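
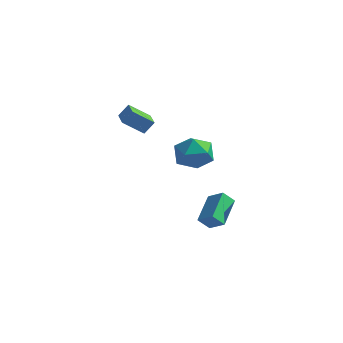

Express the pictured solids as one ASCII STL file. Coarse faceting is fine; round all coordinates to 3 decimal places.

solid 
facet normal -0.732 0.681 0.004
outer loop
vertex -0.841 3.238 1.322
vertex -1.685 2.332 1.25
vertex -1.302 2.737 2.359
endloop
endfacet
facet normal -0.165 0.915 0.369
outer loop
vertex -0.841 3.238 1.322
vertex -1.302 2.737 2.359
vertex -0.09 2.988 2.277
endloop
endfacet
facet normal 0.397 0.915 -0.072
outer loop
vertex -0.841 3.238 1.322
vertex -0.09 2.988 2.277
vertex 0.276 2.738 1.119
endloop
endfacet
facet normal 0.177 0.682 -0.709
outer loop
vertex -0.841 3.238 1.322
vertex 0.276 2.738 1.119
vertex -0.71 2.333 0.484
endloop
endfacet
facet normal -0.521 0.538 -0.663
outer loop
vertex -0.841 3.238 1.322
vertex -0.71 2.333 0.484
vertex -1.685 2.332 1.25
endloop
endfacet
facet normal -0.032 0.449 0.893
outer loop
vertex -0.09 2.988 2.277
vertex -1.302 2.737 2.359
vertex -0.47 1.927 2.796
endloop
endfacet
facet normal -0.951 0.071 0.302
outer loop
vertex -1.302 2.737 2.359
vertex -1.685 2.332 1.25
vertex -1.456 1.522 2.161
endloop
endfacet
facet normal -0.610 -0.161 -0.776
outer loop
vertex -1.685 2.332 1.25
vertex -0.71 2.333 0.484
vertex -1.09 1.272 1.003
endloop
endfacet
facet normal 0.519 0.073 -0.852
outer loop
vertex -0.71 2.333 0.484
vertex 0.276 2.738 1.119
vertex 0.122 1.523 0.921
endloop
endfacet
facet normal 0.875 0.449 0.180
outer loop
vertex 0.276 2.738 1.119
vertex -0.09 2.988 2.277
vertex 0.505 1.928 2.03
endloop
endfacet
facet normal -0.177 -0.682 0.709
outer loop
vertex -0.339 1.022 1.958
vertex -0.47 1.927 2.796
vertex -1.456 1.522 2.161
endloop
endfacet
facet normal -0.397 -0.915 0.072
outer loop
vertex -0.339 1.022 1.958
vertex -1.456 1.522 2.161
vertex -1.09 1.272 1.003
endloop
endfacet
facet normal 0.165 -0.915 -0.369
outer loop
vertex -0.339 1.022 1.958
vertex -1.09 1.272 1.003
vertex 0.122 1.523 0.921
endloop
endfacet
facet normal 0.732 -0.681 -0.004
outer loop
vertex -0.339 1.022 1.958
vertex 0.122 1.523 0.921
vertex 0.505 1.928 2.03
endloop
endfacet
facet normal 0.521 -0.538 0.663
outer loop
vertex -0.339 1.022 1.958
vertex 0.505 1.928 2.03
vertex -0.47 1.927 2.796
endloop
endfacet
facet normal -0.519 -0.073 0.852
outer loop
vertex -1.456 1.522 2.161
vertex -0.47 1.927 2.796
vertex -1.302 2.737 2.359
endloop
endfacet
facet normal -0.875 -0.449 -0.180
outer loop
vertex -1.09 1.272 1.003
vertex -1.456 1.522 2.161
vertex -1.685 2.332 1.25
endloop
endfacet
facet normal 0.032 -0.449 -0.893
outer loop
vertex 0.122 1.523 0.921
vertex -1.09 1.272 1.003
vertex -0.71 2.333 0.484
endloop
endfacet
facet normal 0.951 -0.071 -0.302
outer loop
vertex 0.505 1.928 2.03
vertex 0.122 1.523 0.921
vertex 0.276 2.738 1.119
endloop
endfacet
facet normal 0.610 0.161 0.776
outer loop
vertex -0.47 1.927 2.796
vertex 0.505 1.928 2.03
vertex -0.09 2.988 2.277
endloop
endfacet
facet normal -0.750 0.660 -0.049
outer loop
vertex -4.279 1.071 4.643
vertex -3.464 1.932 3.757
vertex -4.623 0.624 3.892
endloop
endfacet
facet normal -0.551 -0.582 0.599
outer loop
vertex -3.536 -0.332 3.963
vertex -4.279 1.071 4.643
vertex -4.623 0.624 3.892
endloop
endfacet
facet normal -0.750 0.660 -0.048
outer loop
vertex -4.623 0.624 3.892
vertex -3.464 1.932 3.757
vertex -3.809 1.485 3.006
endloop
endfacet
facet normal -0.367 -0.476 -0.799
outer loop
vertex -3.809 1.485 3.006
vertex -3.536 -0.332 3.963
vertex -4.623 0.624 3.892
endloop
endfacet
facet normal 0.366 0.476 0.800
outer loop
vertex -4.279 1.071 4.643
vertex -2.377 0.976 3.828
vertex -3.464 1.932 3.757
endloop
endfacet
facet normal -0.550 -0.582 0.599
outer loop
vertex -3.191 0.115 4.714
vertex -4.279 1.071 4.643
vertex -3.536 -0.332 3.963
endloop
endfacet
facet normal 0.366 0.476 0.799
outer loop
vertex -3.191 0.115 4.714
vertex -2.377 0.976 3.828
vertex -4.279 1.071 4.643
endloop
endfacet
facet normal 0.551 0.581 -0.599
outer loop
vertex -3.464 1.932 3.757
vertex -2.377 0.976 3.828
vertex -3.809 1.485 3.006
endloop
endfacet
facet normal -0.366 -0.476 -0.800
outer loop
vertex -2.721 0.529 3.077
vertex -3.536 -0.332 3.963
vertex -3.809 1.485 3.006
endloop
endfacet
facet normal 0.550 0.582 -0.599
outer loop
vertex -3.809 1.485 3.006
vertex -2.377 0.976 3.828
vertex -2.721 0.529 3.077
endloop
endfacet
facet normal 0.750 -0.660 0.048
outer loop
vertex -2.721 0.529 3.077
vertex -3.191 0.115 4.714
vertex -3.536 -0.332 3.963
endloop
endfacet
facet normal 0.750 -0.659 0.049
outer loop
vertex -2.377 0.976 3.828
vertex -3.191 0.115 4.714
vertex -2.721 0.529 3.077
endloop
endfacet
facet normal -0.411 -0.563 0.717
outer loop
vertex -0.299 4.348 -2.117
vertex -1.317 4.333 -2.712
vertex 0.311 2.63 -3.118
endloop
endfacet
facet normal 0.864 0.013 0.504
outer loop
vertex 0.717 3.187 -3.828
vertex -0.299 4.348 -2.117
vertex 0.311 2.63 -3.118
endloop
endfacet
facet normal -0.410 -0.563 0.718
outer loop
vertex 0.311 2.63 -3.118
vertex -1.317 4.333 -2.712
vertex -0.708 2.614 -3.712
endloop
endfacet
facet normal 0.293 -0.826 -0.481
outer loop
vertex -0.708 2.614 -3.712
vertex 0.717 3.187 -3.828
vertex 0.311 2.63 -3.118
endloop
endfacet
facet normal -0.293 0.826 0.481
outer loop
vertex -0.299 4.348 -2.117
vertex -0.911 4.89 -3.422
vertex -1.317 4.333 -2.712
endloop
endfacet
facet normal 0.863 0.013 0.504
outer loop
vertex 0.108 4.906 -2.828
vertex -0.299 4.348 -2.117
vertex 0.717 3.187 -3.828
endloop
endfacet
facet normal -0.293 0.826 0.481
outer loop
vertex 0.108 4.906 -2.828
vertex -0.911 4.89 -3.422
vertex -0.299 4.348 -2.117
endloop
endfacet
facet normal -0.864 -0.013 -0.504
outer loop
vertex -1.317 4.333 -2.712
vertex -0.911 4.89 -3.422
vertex -0.708 2.614 -3.712
endloop
endfacet
facet normal 0.293 -0.826 -0.481
outer loop
vertex -0.301 3.172 -4.423
vertex 0.717 3.187 -3.828
vertex -0.708 2.614 -3.712
endloop
endfacet
facet normal -0.863 -0.013 -0.504
outer loop
vertex -0.708 2.614 -3.712
vertex -0.911 4.89 -3.422
vertex -0.301 3.172 -4.423
endloop
endfacet
facet normal 0.411 0.563 -0.717
outer loop
vertex -0.301 3.172 -4.423
vertex 0.108 4.906 -2.828
vertex 0.717 3.187 -3.828
endloop
endfacet
facet normal 0.409 0.563 -0.718
outer loop
vertex -0.911 4.89 -3.422
vertex 0.108 4.906 -2.828
vertex -0.301 3.172 -4.423
endloop
endfacet

endsolid


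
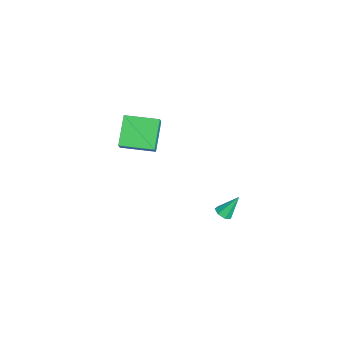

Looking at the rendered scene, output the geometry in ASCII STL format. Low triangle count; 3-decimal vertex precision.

solid 
facet normal -0.754 0.195 0.627
outer loop
vertex -4.481 -4.291 2.7
vertex -4.011 -2.165 2.605
vertex -5.213 -4.17 1.782
endloop
endfacet
facet normal -0.216 -0.975 0.044
outer loop
vertex -3.569 -4.595 0.415
vertex -4.481 -4.291 2.7
vertex -5.213 -4.17 1.782
endloop
endfacet
facet normal -0.754 0.195 0.627
outer loop
vertex -5.213 -4.17 1.782
vertex -4.011 -2.165 2.605
vertex -4.743 -2.044 1.687
endloop
endfacet
facet normal -0.620 0.102 -0.778
outer loop
vertex -4.743 -2.044 1.687
vertex -3.569 -4.595 0.415
vertex -5.213 -4.17 1.782
endloop
endfacet
facet normal 0.620 -0.102 0.778
outer loop
vertex -4.481 -4.291 2.7
vertex -2.367 -2.59 1.238
vertex -4.011 -2.165 2.605
endloop
endfacet
facet normal -0.216 -0.975 0.044
outer loop
vertex -2.837 -4.716 1.333
vertex -4.481 -4.291 2.7
vertex -3.569 -4.595 0.415
endloop
endfacet
facet normal 0.620 -0.102 0.778
outer loop
vertex -2.837 -4.716 1.333
vertex -2.367 -2.59 1.238
vertex -4.481 -4.291 2.7
endloop
endfacet
facet normal 0.216 0.975 -0.044
outer loop
vertex -4.011 -2.165 2.605
vertex -2.367 -2.59 1.238
vertex -4.743 -2.044 1.687
endloop
endfacet
facet normal -0.620 0.102 -0.778
outer loop
vertex -3.099 -2.469 0.32
vertex -3.569 -4.595 0.415
vertex -4.743 -2.044 1.687
endloop
endfacet
facet normal 0.216 0.975 -0.044
outer loop
vertex -4.743 -2.044 1.687
vertex -2.367 -2.59 1.238
vertex -3.099 -2.469 0.32
endloop
endfacet
facet normal 0.754 -0.195 -0.627
outer loop
vertex -3.099 -2.469 0.32
vertex -2.837 -4.716 1.333
vertex -3.569 -4.595 0.415
endloop
endfacet
facet normal 0.754 -0.195 -0.627
outer loop
vertex -2.367 -2.59 1.238
vertex -2.837 -4.716 1.333
vertex -3.099 -2.469 0.32
endloop
endfacet
facet normal 0.126 -0.582 -0.803
outer loop
vertex 4.362 0.573 1.638
vertex 3.998 0.909 1.337
vertex 4.573 0.958 1.392
endloop
endfacet
facet normal 0.812 -0.075 0.579
outer loop
vertex 4.362 0.573 1.638
vertex 4.573 0.958 1.392
vertex 3.802 1.811 2.583
endloop
endfacet
facet normal 0.126 -0.581 -0.804
outer loop
vertex 4.573 0.958 1.392
vertex 3.998 0.909 1.337
vertex 4.351 1.307 1.105
endloop
endfacet
facet normal 0.802 0.590 0.097
outer loop
vertex 4.573 0.958 1.392
vertex 4.351 1.307 1.105
vertex 3.802 1.811 2.583
endloop
endfacet
facet normal 0.126 -0.581 -0.804
outer loop
vertex 4.351 1.307 1.105
vertex 3.998 0.909 1.337
vertex 3.863 1.356 0.993
endloop
endfacet
facet normal 0.157 0.951 -0.266
outer loop
vertex 4.351 1.307 1.105
vertex 3.863 1.356 0.993
vertex 3.802 1.811 2.583
endloop
endfacet
facet normal 0.125 -0.581 -0.804
outer loop
vertex 3.863 1.356 0.993
vertex 3.998 0.909 1.337
vertex 3.476 1.069 1.14
endloop
endfacet
facet normal -0.635 0.736 -0.235
outer loop
vertex 3.863 1.356 0.993
vertex 3.476 1.069 1.14
vertex 3.802 1.811 2.583
endloop
endfacet
facet normal 0.125 -0.581 -0.804
outer loop
vertex 3.476 1.069 1.14
vertex 3.998 0.909 1.337
vertex 3.483 0.661 1.436
endloop
endfacet
facet normal -0.980 0.105 0.168
outer loop
vertex 3.476 1.069 1.14
vertex 3.483 0.661 1.436
vertex 3.802 1.811 2.583
endloop
endfacet
facet normal 0.126 -0.582 -0.803
outer loop
vertex 3.483 0.661 1.436
vertex 3.998 0.909 1.337
vertex 3.877 0.441 1.657
endloop
endfacet
facet normal -0.616 -0.464 0.637
outer loop
vertex 3.483 0.661 1.436
vertex 3.877 0.441 1.657
vertex 3.802 1.811 2.583
endloop
endfacet
facet normal 0.127 -0.582 -0.803
outer loop
vertex 3.877 0.441 1.657
vertex 3.998 0.909 1.337
vertex 4.362 0.573 1.638
endloop
endfacet
facet normal 0.180 -0.544 0.819
outer loop
vertex 3.877 0.441 1.657
vertex 4.362 0.573 1.638
vertex 3.802 1.811 2.583
endloop
endfacet

endsolid


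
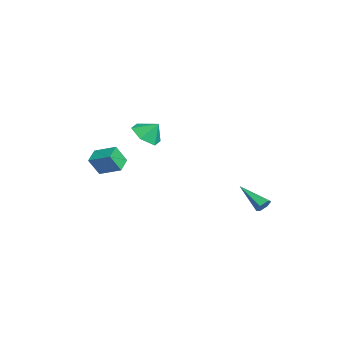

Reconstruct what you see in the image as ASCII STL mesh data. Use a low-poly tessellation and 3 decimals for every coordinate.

solid 
facet normal 0.687 0.526 -0.502
outer loop
vertex 3.414 4.377 0.478
vertex 3.183 4.234 0.012
vertex 3.024 4.683 0.265
endloop
endfacet
facet normal -0.083 0.496 0.864
outer loop
vertex 3.414 4.377 0.478
vertex 3.024 4.683 0.265
vertex 1.817 3.186 1.008
endloop
endfacet
facet normal 0.687 0.526 -0.501
outer loop
vertex 3.024 4.683 0.265
vertex 3.183 4.234 0.012
vertex 2.793 4.541 -0.201
endloop
endfacet
facet normal -0.729 0.666 0.158
outer loop
vertex 3.024 4.683 0.265
vertex 2.793 4.541 -0.201
vertex 1.817 3.186 1.008
endloop
endfacet
facet normal 0.687 0.526 -0.501
outer loop
vertex 2.793 4.541 -0.201
vertex 3.183 4.234 0.012
vertex 2.952 4.091 -0.455
endloop
endfacet
facet normal -0.804 0.050 -0.593
outer loop
vertex 2.793 4.541 -0.201
vertex 2.952 4.091 -0.455
vertex 1.817 3.186 1.008
endloop
endfacet
facet normal 0.686 0.528 -0.501
outer loop
vertex 2.952 4.091 -0.455
vertex 3.183 4.234 0.012
vertex 3.343 3.785 -0.242
endloop
endfacet
facet normal -0.231 -0.737 -0.635
outer loop
vertex 2.952 4.091 -0.455
vertex 3.343 3.785 -0.242
vertex 1.817 3.186 1.008
endloop
endfacet
facet normal 0.686 0.528 -0.501
outer loop
vertex 3.343 3.785 -0.242
vertex 3.183 4.234 0.012
vertex 3.574 3.928 0.225
endloop
endfacet
facet normal 0.415 -0.907 0.072
outer loop
vertex 3.343 3.785 -0.242
vertex 3.574 3.928 0.225
vertex 1.817 3.186 1.008
endloop
endfacet
facet normal 0.686 0.527 -0.502
outer loop
vertex 3.574 3.928 0.225
vertex 3.183 4.234 0.012
vertex 3.414 4.377 0.478
endloop
endfacet
facet normal 0.489 -0.289 0.823
outer loop
vertex 3.574 3.928 0.225
vertex 3.414 4.377 0.478
vertex 1.817 3.186 1.008
endloop
endfacet
facet normal -0.234 -0.590 -0.773
outer loop
vertex -2.177 -0.858 2.801
vertex -3.027 -1.225 3.338
vertex -3.122 -0.364 2.71
endloop
endfacet
facet normal 0.464 0.886 -0.013
outer loop
vertex -2.177 -0.858 2.801
vertex -3.122 -0.364 2.71
vertex -2.753 -0.535 4.242
endloop
endfacet
facet normal -0.234 -0.590 -0.773
outer loop
vertex -3.122 -0.364 2.71
vertex -3.027 -1.225 3.338
vertex -3.972 -0.731 3.247
endloop
endfacet
facet normal -0.295 0.939 0.176
outer loop
vertex -3.122 -0.364 2.71
vertex -3.972 -0.731 3.247
vertex -2.753 -0.535 4.242
endloop
endfacet
facet normal -0.234 -0.590 -0.773
outer loop
vertex -3.972 -0.731 3.247
vertex -3.027 -1.225 3.338
vertex -3.876 -1.592 3.875
endloop
endfacet
facet normal -0.614 0.420 0.669
outer loop
vertex -3.972 -0.731 3.247
vertex -3.876 -1.592 3.875
vertex -2.753 -0.535 4.242
endloop
endfacet
facet normal -0.234 -0.590 -0.773
outer loop
vertex -3.876 -1.592 3.875
vertex -3.027 -1.225 3.338
vertex -2.931 -2.086 3.966
endloop
endfacet
facet normal -0.174 -0.153 0.973
outer loop
vertex -3.876 -1.592 3.875
vertex -2.931 -2.086 3.966
vertex -2.753 -0.535 4.242
endloop
endfacet
facet normal -0.234 -0.590 -0.773
outer loop
vertex -2.931 -2.086 3.966
vertex -3.027 -1.225 3.338
vertex -2.082 -1.719 3.429
endloop
endfacet
facet normal 0.585 -0.207 0.784
outer loop
vertex -2.931 -2.086 3.966
vertex -2.082 -1.719 3.429
vertex -2.753 -0.535 4.242
endloop
endfacet
facet normal -0.234 -0.590 -0.773
outer loop
vertex -2.082 -1.719 3.429
vertex -3.027 -1.225 3.338
vertex -2.177 -0.858 2.801
endloop
endfacet
facet normal 0.904 0.312 0.291
outer loop
vertex -2.082 -1.719 3.429
vertex -2.177 -0.858 2.801
vertex -2.753 -0.535 4.242
endloop
endfacet
facet normal -0.838 0.451 0.307
outer loop
vertex -2.945 -4.22 2.325
vertex -2.136 -3.101 2.887
vertex -3.025 -3.583 1.172
endloop
endfacet
facet normal -0.543 -0.750 -0.377
outer loop
vertex -2.104 -4.079 0.833
vertex -2.945 -4.22 2.325
vertex -3.025 -3.583 1.172
endloop
endfacet
facet normal -0.838 0.451 0.308
outer loop
vertex -3.025 -3.583 1.172
vertex -2.136 -3.101 2.887
vertex -2.217 -2.464 1.733
endloop
endfacet
facet normal -0.062 0.483 -0.874
outer loop
vertex -2.217 -2.464 1.733
vertex -2.104 -4.079 0.833
vertex -3.025 -3.583 1.172
endloop
endfacet
facet normal 0.061 -0.483 0.873
outer loop
vertex -2.945 -4.22 2.325
vertex -1.215 -3.597 2.548
vertex -2.136 -3.101 2.887
endloop
endfacet
facet normal -0.542 -0.751 -0.377
outer loop
vertex -2.023 -4.716 1.987
vertex -2.945 -4.22 2.325
vertex -2.104 -4.079 0.833
endloop
endfacet
facet normal 0.061 -0.482 0.874
outer loop
vertex -2.023 -4.716 1.987
vertex -1.215 -3.597 2.548
vertex -2.945 -4.22 2.325
endloop
endfacet
facet normal 0.543 0.751 0.376
outer loop
vertex -2.136 -3.101 2.887
vertex -1.215 -3.597 2.548
vertex -2.217 -2.464 1.733
endloop
endfacet
facet normal -0.061 0.483 -0.874
outer loop
vertex -1.295 -2.96 1.395
vertex -2.104 -4.079 0.833
vertex -2.217 -2.464 1.733
endloop
endfacet
facet normal 0.542 0.751 0.377
outer loop
vertex -2.217 -2.464 1.733
vertex -1.215 -3.597 2.548
vertex -1.295 -2.96 1.395
endloop
endfacet
facet normal 0.838 -0.451 -0.308
outer loop
vertex -1.295 -2.96 1.395
vertex -2.023 -4.716 1.987
vertex -2.104 -4.079 0.833
endloop
endfacet
facet normal 0.838 -0.451 -0.307
outer loop
vertex -1.215 -3.597 2.548
vertex -2.023 -4.716 1.987
vertex -1.295 -2.96 1.395
endloop
endfacet

endsolid


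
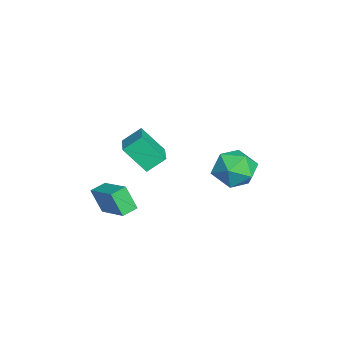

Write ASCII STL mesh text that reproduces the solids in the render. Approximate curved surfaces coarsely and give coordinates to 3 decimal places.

solid 
facet normal -0.957 -0.060 -0.285
outer loop
vertex 1.267 -2.733 3.207
vertex 1.002 -1.848 3.909
vertex 1.575 -1.637 1.944
endloop
endfacet
facet normal 0.227 -0.762 -0.606
outer loop
vertex 3.278 -1.532 2.451
vertex 1.267 -2.733 3.207
vertex 1.575 -1.637 1.944
endloop
endfacet
facet normal -0.957 -0.059 -0.285
outer loop
vertex 1.575 -1.637 1.944
vertex 1.002 -1.848 3.909
vertex 1.311 -0.753 2.646
endloop
endfacet
facet normal 0.181 0.644 -0.743
outer loop
vertex 1.311 -0.753 2.646
vertex 3.278 -1.532 2.451
vertex 1.575 -1.637 1.944
endloop
endfacet
facet normal -0.182 -0.644 0.743
outer loop
vertex 1.267 -2.733 3.207
vertex 2.705 -1.743 4.416
vertex 1.002 -1.848 3.909
endloop
endfacet
facet normal 0.228 -0.763 -0.605
outer loop
vertex 2.969 -2.627 3.714
vertex 1.267 -2.733 3.207
vertex 3.278 -1.532 2.451
endloop
endfacet
facet normal -0.181 -0.644 0.743
outer loop
vertex 2.969 -2.627 3.714
vertex 2.705 -1.743 4.416
vertex 1.267 -2.733 3.207
endloop
endfacet
facet normal -0.227 0.763 0.606
outer loop
vertex 1.002 -1.848 3.909
vertex 2.705 -1.743 4.416
vertex 1.311 -0.753 2.646
endloop
endfacet
facet normal 0.181 0.644 -0.743
outer loop
vertex 3.013 -0.647 3.153
vertex 3.278 -1.532 2.451
vertex 1.311 -0.753 2.646
endloop
endfacet
facet normal -0.228 0.762 0.606
outer loop
vertex 1.311 -0.753 2.646
vertex 2.705 -1.743 4.416
vertex 3.013 -0.647 3.153
endloop
endfacet
facet normal 0.956 0.060 0.286
outer loop
vertex 3.013 -0.647 3.153
vertex 2.969 -2.627 3.714
vertex 3.278 -1.532 2.451
endloop
endfacet
facet normal 0.957 0.059 0.285
outer loop
vertex 2.705 -1.743 4.416
vertex 2.969 -2.627 3.714
vertex 3.013 -0.647 3.153
endloop
endfacet
facet normal -0.630 0.755 0.181
outer loop
vertex 2.767 -3.468 1.301
vertex 4.207 -2.447 2.055
vertex 3.043 -2.939 0.057
endloop
endfacet
facet normal -0.750 -0.533 -0.393
outer loop
vertex 3.573 -3.573 -0.095
vertex 2.767 -3.468 1.301
vertex 3.043 -2.939 0.057
endloop
endfacet
facet normal -0.630 0.755 0.181
outer loop
vertex 3.043 -2.939 0.057
vertex 4.207 -2.447 2.055
vertex 4.483 -1.918 0.811
endloop
endfacet
facet normal 0.200 0.383 -0.902
outer loop
vertex 4.483 -1.918 0.811
vertex 3.573 -3.573 -0.095
vertex 3.043 -2.939 0.057
endloop
endfacet
facet normal -0.200 -0.383 0.902
outer loop
vertex 2.767 -3.468 1.301
vertex 4.737 -3.081 1.903
vertex 4.207 -2.447 2.055
endloop
endfacet
facet normal -0.750 -0.533 -0.393
outer loop
vertex 3.297 -4.102 1.149
vertex 2.767 -3.468 1.301
vertex 3.573 -3.573 -0.095
endloop
endfacet
facet normal -0.200 -0.383 0.902
outer loop
vertex 3.297 -4.102 1.149
vertex 4.737 -3.081 1.903
vertex 2.767 -3.468 1.301
endloop
endfacet
facet normal 0.750 0.533 0.393
outer loop
vertex 4.207 -2.447 2.055
vertex 4.737 -3.081 1.903
vertex 4.483 -1.918 0.811
endloop
endfacet
facet normal 0.200 0.383 -0.902
outer loop
vertex 5.013 -2.552 0.659
vertex 3.573 -3.573 -0.095
vertex 4.483 -1.918 0.811
endloop
endfacet
facet normal 0.750 0.533 0.393
outer loop
vertex 4.483 -1.918 0.811
vertex 4.737 -3.081 1.903
vertex 5.013 -2.552 0.659
endloop
endfacet
facet normal 0.630 -0.755 -0.181
outer loop
vertex 5.013 -2.552 0.659
vertex 3.297 -4.102 1.149
vertex 3.573 -3.573 -0.095
endloop
endfacet
facet normal 0.630 -0.755 -0.181
outer loop
vertex 4.737 -3.081 1.903
vertex 3.297 -4.102 1.149
vertex 5.013 -2.552 0.659
endloop
endfacet
facet normal -0.993 -0.103 0.062
outer loop
vertex -1.358 2.832 -0.291
vertex -1.208 1.706 0.235
vertex -1.27 2.729 0.953
endloop
endfacet
facet normal -0.805 0.584 0.105
outer loop
vertex -1.358 2.832 -0.291
vertex -1.27 2.729 0.953
vertex -0.676 3.656 0.358
endloop
endfacet
facet normal -0.445 0.752 -0.487
outer loop
vertex -1.358 2.832 -0.291
vertex -0.676 3.656 0.358
vertex -0.247 3.206 -0.728
endloop
endfacet
facet normal -0.409 0.168 -0.897
outer loop
vertex -1.358 2.832 -0.291
vertex -0.247 3.206 -0.728
vertex -0.576 2.001 -0.804
endloop
endfacet
facet normal -0.748 -0.360 -0.557
outer loop
vertex -1.358 2.832 -0.291
vertex -0.576 2.001 -0.804
vertex -1.208 1.706 0.235
endloop
endfacet
facet normal -0.362 0.657 0.661
outer loop
vertex -0.676 3.656 0.358
vertex -1.27 2.729 0.953
vertex -0.104 3.039 1.284
endloop
endfacet
facet normal -0.666 -0.455 0.591
outer loop
vertex -1.27 2.729 0.953
vertex -1.208 1.706 0.235
vertex -0.433 1.834 1.208
endloop
endfacet
facet normal -0.271 -0.870 -0.412
outer loop
vertex -1.208 1.706 0.235
vertex -0.576 2.001 -0.804
vertex -0.004 1.384 0.122
endloop
endfacet
facet normal 0.277 -0.015 -0.961
outer loop
vertex -0.576 2.001 -0.804
vertex -0.247 3.206 -0.728
vertex 0.59 2.311 -0.473
endloop
endfacet
facet normal 0.220 0.929 -0.298
outer loop
vertex -0.247 3.206 -0.728
vertex -0.676 3.656 0.358
vertex 0.528 3.334 0.245
endloop
endfacet
facet normal 0.409 -0.168 0.897
outer loop
vertex 0.678 2.208 0.771
vertex -0.104 3.039 1.284
vertex -0.433 1.834 1.208
endloop
endfacet
facet normal 0.445 -0.752 0.487
outer loop
vertex 0.678 2.208 0.771
vertex -0.433 1.834 1.208
vertex -0.004 1.384 0.122
endloop
endfacet
facet normal 0.805 -0.584 -0.105
outer loop
vertex 0.678 2.208 0.771
vertex -0.004 1.384 0.122
vertex 0.59 2.311 -0.473
endloop
endfacet
facet normal 0.993 0.103 -0.062
outer loop
vertex 0.678 2.208 0.771
vertex 0.59 2.311 -0.473
vertex 0.528 3.334 0.245
endloop
endfacet
facet normal 0.748 0.360 0.557
outer loop
vertex 0.678 2.208 0.771
vertex 0.528 3.334 0.245
vertex -0.104 3.039 1.284
endloop
endfacet
facet normal -0.277 0.015 0.961
outer loop
vertex -0.433 1.834 1.208
vertex -0.104 3.039 1.284
vertex -1.27 2.729 0.953
endloop
endfacet
facet normal -0.220 -0.929 0.298
outer loop
vertex -0.004 1.384 0.122
vertex -0.433 1.834 1.208
vertex -1.208 1.706 0.235
endloop
endfacet
facet normal 0.362 -0.657 -0.661
outer loop
vertex 0.59 2.311 -0.473
vertex -0.004 1.384 0.122
vertex -0.576 2.001 -0.804
endloop
endfacet
facet normal 0.666 0.455 -0.591
outer loop
vertex 0.528 3.334 0.245
vertex 0.59 2.311 -0.473
vertex -0.247 3.206 -0.728
endloop
endfacet
facet normal 0.271 0.870 0.412
outer loop
vertex -0.104 3.039 1.284
vertex 0.528 3.334 0.245
vertex -0.676 3.656 0.358
endloop
endfacet

endsolid


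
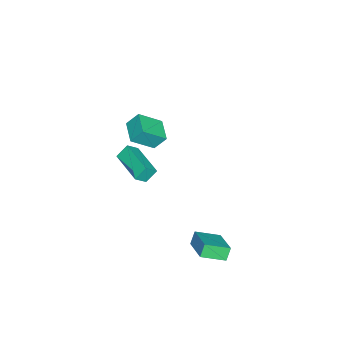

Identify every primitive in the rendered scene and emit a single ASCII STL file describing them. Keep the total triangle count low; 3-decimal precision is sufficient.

solid 
facet normal -0.745 -0.554 -0.372
outer loop
vertex 3.029 1.537 -2.353
vertex 2.354 2.832 -2.929
vertex 3.478 1.437 -3.104
endloop
endfacet
facet normal 0.430 -0.825 0.367
outer loop
vertex 4.946 2.528 -2.371
vertex 3.029 1.537 -2.353
vertex 3.478 1.437 -3.104
endloop
endfacet
facet normal -0.745 -0.554 -0.372
outer loop
vertex 3.478 1.437 -3.104
vertex 2.354 2.832 -2.929
vertex 2.803 2.732 -3.679
endloop
endfacet
facet normal 0.510 -0.113 -0.853
outer loop
vertex 2.803 2.732 -3.679
vertex 4.946 2.528 -2.371
vertex 3.478 1.437 -3.104
endloop
endfacet
facet normal -0.510 0.113 0.853
outer loop
vertex 3.029 1.537 -2.353
vertex 3.822 3.923 -2.196
vertex 2.354 2.832 -2.929
endloop
endfacet
facet normal 0.430 -0.825 0.367
outer loop
vertex 4.497 2.628 -1.621
vertex 3.029 1.537 -2.353
vertex 4.946 2.528 -2.371
endloop
endfacet
facet normal -0.509 0.113 0.853
outer loop
vertex 4.497 2.628 -1.621
vertex 3.822 3.923 -2.196
vertex 3.029 1.537 -2.353
endloop
endfacet
facet normal -0.430 0.825 -0.367
outer loop
vertex 2.354 2.832 -2.929
vertex 3.822 3.923 -2.196
vertex 2.803 2.732 -3.679
endloop
endfacet
facet normal 0.510 -0.114 -0.853
outer loop
vertex 4.271 3.823 -2.947
vertex 4.946 2.528 -2.371
vertex 2.803 2.732 -3.679
endloop
endfacet
facet normal -0.430 0.825 -0.367
outer loop
vertex 2.803 2.732 -3.679
vertex 3.822 3.923 -2.196
vertex 4.271 3.823 -2.947
endloop
endfacet
facet normal 0.745 0.554 0.372
outer loop
vertex 4.271 3.823 -2.947
vertex 4.497 2.628 -1.621
vertex 4.946 2.528 -2.371
endloop
endfacet
facet normal 0.745 0.554 0.372
outer loop
vertex 3.822 3.923 -2.196
vertex 4.497 2.628 -1.621
vertex 4.271 3.823 -2.947
endloop
endfacet
facet normal -0.583 0.451 -0.676
outer loop
vertex 2.738 -1.899 3.985
vertex 4.158 -0.263 3.851
vertex 3.2 -2.358 3.28
endloop
endfacet
facet normal -0.654 -0.754 0.062
outer loop
vertex 3.742 -2.777 3.909
vertex 2.738 -1.899 3.985
vertex 3.2 -2.358 3.28
endloop
endfacet
facet normal -0.583 0.451 -0.676
outer loop
vertex 3.2 -2.358 3.28
vertex 4.158 -0.263 3.851
vertex 4.62 -0.722 3.146
endloop
endfacet
facet normal 0.482 -0.478 -0.734
outer loop
vertex 4.62 -0.722 3.146
vertex 3.742 -2.777 3.909
vertex 3.2 -2.358 3.28
endloop
endfacet
facet normal -0.482 0.478 0.734
outer loop
vertex 2.738 -1.899 3.985
vertex 4.7 -0.682 4.48
vertex 4.158 -0.263 3.851
endloop
endfacet
facet normal -0.654 -0.754 0.062
outer loop
vertex 3.28 -2.318 4.614
vertex 2.738 -1.899 3.985
vertex 3.742 -2.777 3.909
endloop
endfacet
facet normal -0.482 0.478 0.734
outer loop
vertex 3.28 -2.318 4.614
vertex 4.7 -0.682 4.48
vertex 2.738 -1.899 3.985
endloop
endfacet
facet normal 0.654 0.754 -0.062
outer loop
vertex 4.158 -0.263 3.851
vertex 4.7 -0.682 4.48
vertex 4.62 -0.722 3.146
endloop
endfacet
facet normal 0.482 -0.478 -0.734
outer loop
vertex 5.162 -1.141 3.775
vertex 3.742 -2.777 3.909
vertex 4.62 -0.722 3.146
endloop
endfacet
facet normal 0.654 0.754 -0.062
outer loop
vertex 4.62 -0.722 3.146
vertex 4.7 -0.682 4.48
vertex 5.162 -1.141 3.775
endloop
endfacet
facet normal 0.583 -0.451 0.676
outer loop
vertex 5.162 -1.141 3.775
vertex 3.28 -2.318 4.614
vertex 3.742 -2.777 3.909
endloop
endfacet
facet normal 0.583 -0.451 0.676
outer loop
vertex 4.7 -0.682 4.48
vertex 3.28 -2.318 4.614
vertex 5.162 -1.141 3.775
endloop
endfacet
facet normal -0.478 0.630 -0.612
outer loop
vertex -4.331 -3.14 -0.528
vertex -3.011 -2.361 -0.756
vertex -4.079 -3.832 -1.437
endloop
endfacet
facet normal -0.852 -0.503 0.147
outer loop
vertex -3.209 -4.979 -0.324
vertex -4.331 -3.14 -0.528
vertex -4.079 -3.832 -1.437
endloop
endfacet
facet normal -0.478 0.630 -0.612
outer loop
vertex -4.079 -3.832 -1.437
vertex -3.011 -2.361 -0.756
vertex -2.759 -3.052 -1.665
endloop
endfacet
facet normal 0.215 -0.591 -0.777
outer loop
vertex -2.759 -3.052 -1.665
vertex -3.209 -4.979 -0.324
vertex -4.079 -3.832 -1.437
endloop
endfacet
facet normal -0.215 0.591 0.777
outer loop
vertex -4.331 -3.14 -0.528
vertex -2.141 -3.508 0.357
vertex -3.011 -2.361 -0.756
endloop
endfacet
facet normal -0.852 -0.503 0.147
outer loop
vertex -3.461 -4.288 0.585
vertex -4.331 -3.14 -0.528
vertex -3.209 -4.979 -0.324
endloop
endfacet
facet normal -0.215 0.591 0.778
outer loop
vertex -3.461 -4.288 0.585
vertex -2.141 -3.508 0.357
vertex -4.331 -3.14 -0.528
endloop
endfacet
facet normal 0.851 0.503 -0.147
outer loop
vertex -3.011 -2.361 -0.756
vertex -2.141 -3.508 0.357
vertex -2.759 -3.052 -1.665
endloop
endfacet
facet normal 0.215 -0.591 -0.777
outer loop
vertex -1.889 -4.2 -0.552
vertex -3.209 -4.979 -0.324
vertex -2.759 -3.052 -1.665
endloop
endfacet
facet normal 0.852 0.503 -0.147
outer loop
vertex -2.759 -3.052 -1.665
vertex -2.141 -3.508 0.357
vertex -1.889 -4.2 -0.552
endloop
endfacet
facet normal 0.478 -0.630 0.612
outer loop
vertex -1.889 -4.2 -0.552
vertex -3.461 -4.288 0.585
vertex -3.209 -4.979 -0.324
endloop
endfacet
facet normal 0.478 -0.630 0.612
outer loop
vertex -2.141 -3.508 0.357
vertex -3.461 -4.288 0.585
vertex -1.889 -4.2 -0.552
endloop
endfacet

endsolid


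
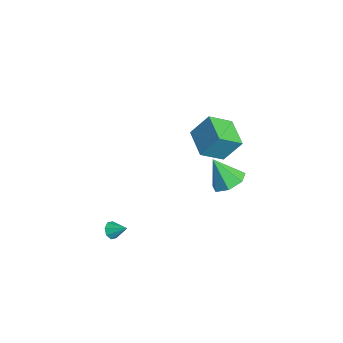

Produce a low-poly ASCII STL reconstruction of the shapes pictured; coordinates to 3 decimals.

solid 
facet normal -0.987 0.035 0.156
outer loop
vertex -0.613 1.382 2.083
vertex -0.366 2.36 3.426
vertex -0.721 2.762 1.097
endloop
endfacet
facet normal -0.147 -0.583 -0.799
outer loop
vertex 1.066 2.7 0.814
vertex -0.613 1.382 2.083
vertex -0.721 2.762 1.097
endloop
endfacet
facet normal -0.987 0.034 0.156
outer loop
vertex -0.721 2.762 1.097
vertex -0.366 2.36 3.426
vertex -0.474 3.741 2.44
endloop
endfacet
facet normal -0.064 0.812 -0.580
outer loop
vertex -0.474 3.741 2.44
vertex 1.066 2.7 0.814
vertex -0.721 2.762 1.097
endloop
endfacet
facet normal 0.064 -0.812 0.580
outer loop
vertex -0.613 1.382 2.083
vertex 1.421 2.298 3.143
vertex -0.366 2.36 3.426
endloop
endfacet
facet normal -0.147 -0.582 -0.800
outer loop
vertex 1.174 1.319 1.8
vertex -0.613 1.382 2.083
vertex 1.066 2.7 0.814
endloop
endfacet
facet normal 0.063 -0.812 0.580
outer loop
vertex 1.174 1.319 1.8
vertex 1.421 2.298 3.143
vertex -0.613 1.382 2.083
endloop
endfacet
facet normal 0.147 0.582 0.800
outer loop
vertex -0.366 2.36 3.426
vertex 1.421 2.298 3.143
vertex -0.474 3.741 2.44
endloop
endfacet
facet normal -0.063 0.812 -0.580
outer loop
vertex 1.313 3.678 2.157
vertex 1.066 2.7 0.814
vertex -0.474 3.741 2.44
endloop
endfacet
facet normal 0.147 0.583 0.799
outer loop
vertex -0.474 3.741 2.44
vertex 1.421 2.298 3.143
vertex 1.313 3.678 2.157
endloop
endfacet
facet normal 0.987 -0.034 -0.156
outer loop
vertex 1.313 3.678 2.157
vertex 1.174 1.319 1.8
vertex 1.066 2.7 0.814
endloop
endfacet
facet normal 0.987 -0.034 -0.156
outer loop
vertex 1.421 2.298 3.143
vertex 1.174 1.319 1.8
vertex 1.313 3.678 2.157
endloop
endfacet
facet normal 0.404 0.370 -0.836
outer loop
vertex -1.205 4.725 -4.191
vertex -1.972 4.225 -4.783
vertex -1.992 5.225 -4.35
endloop
endfacet
facet normal 0.154 0.512 0.845
outer loop
vertex -1.205 4.725 -4.191
vertex -1.992 5.225 -4.35
vertex -2.748 3.515 -3.177
endloop
endfacet
facet normal 0.404 0.370 -0.836
outer loop
vertex -1.992 5.225 -4.35
vertex -1.972 4.225 -4.783
vertex -2.764 4.972 -4.835
endloop
endfacet
facet normal -0.552 0.624 0.553
outer loop
vertex -1.992 5.225 -4.35
vertex -2.764 4.972 -4.835
vertex -2.748 3.515 -3.177
endloop
endfacet
facet normal 0.404 0.371 -0.836
outer loop
vertex -2.764 4.972 -4.835
vertex -1.972 4.225 -4.783
vertex -2.939 4.157 -5.281
endloop
endfacet
facet normal -0.982 0.139 0.131
outer loop
vertex -2.764 4.972 -4.835
vertex -2.939 4.157 -5.281
vertex -2.748 3.515 -3.177
endloop
endfacet
facet normal 0.405 0.371 -0.836
outer loop
vertex -2.939 4.157 -5.281
vertex -1.972 4.225 -4.783
vertex -2.386 3.393 -5.352
endloop
endfacet
facet normal -0.810 -0.577 -0.102
outer loop
vertex -2.939 4.157 -5.281
vertex -2.386 3.393 -5.352
vertex -2.748 3.515 -3.177
endloop
endfacet
facet normal 0.405 0.370 -0.836
outer loop
vertex -2.386 3.393 -5.352
vertex -1.972 4.225 -4.783
vertex -1.521 3.255 -4.994
endloop
endfacet
facet normal -0.168 -0.985 0.027
outer loop
vertex -2.386 3.393 -5.352
vertex -1.521 3.255 -4.994
vertex -2.748 3.515 -3.177
endloop
endfacet
facet normal 0.404 0.370 -0.836
outer loop
vertex -1.521 3.255 -4.994
vertex -1.972 4.225 -4.783
vertex -0.996 3.848 -4.478
endloop
endfacet
facet normal 0.463 -0.779 0.424
outer loop
vertex -1.521 3.255 -4.994
vertex -0.996 3.848 -4.478
vertex -2.748 3.515 -3.177
endloop
endfacet
facet normal 0.404 0.370 -0.836
outer loop
vertex -0.996 3.848 -4.478
vertex -1.972 4.225 -4.783
vertex -1.205 4.725 -4.191
endloop
endfacet
facet normal 0.606 -0.113 0.787
outer loop
vertex -0.996 3.848 -4.478
vertex -1.205 4.725 -4.191
vertex -2.748 3.515 -3.177
endloop
endfacet
facet normal -0.568 -0.615 -0.547
outer loop
vertex 0.891 -3.392 -4.529
vertex 0.594 -3.541 -4.053
vertex 0.54 -3.13 -4.459
endloop
endfacet
facet normal 0.450 0.738 -0.503
outer loop
vertex 0.891 -3.392 -4.529
vertex 0.54 -3.13 -4.459
vertex 1.226 -2.859 -3.447
endloop
endfacet
facet normal -0.570 -0.614 -0.546
outer loop
vertex 0.54 -3.13 -4.459
vertex 0.594 -3.541 -4.053
vertex 0.221 -3.108 -4.151
endloop
endfacet
facet normal -0.112 0.976 -0.186
outer loop
vertex 0.54 -3.13 -4.459
vertex 0.221 -3.108 -4.151
vertex 1.226 -2.859 -3.447
endloop
endfacet
facet normal -0.569 -0.614 -0.548
outer loop
vertex 0.221 -3.108 -4.151
vertex 0.594 -3.541 -4.053
vertex 0.12 -3.34 -3.786
endloop
endfacet
facet normal -0.464 0.800 0.380
outer loop
vertex 0.221 -3.108 -4.151
vertex 0.12 -3.34 -3.786
vertex 1.226 -2.859 -3.447
endloop
endfacet
facet normal -0.569 -0.614 -0.547
outer loop
vertex 0.12 -3.34 -3.786
vertex 0.594 -3.541 -4.053
vertex 0.298 -3.69 -3.578
endloop
endfacet
facet normal -0.399 0.310 0.863
outer loop
vertex 0.12 -3.34 -3.786
vertex 0.298 -3.69 -3.578
vertex 1.226 -2.859 -3.447
endloop
endfacet
facet normal -0.568 -0.615 -0.547
outer loop
vertex 0.298 -3.69 -3.578
vertex 0.594 -3.541 -4.053
vertex 0.649 -3.952 -3.648
endloop
endfacet
facet normal 0.044 -0.203 0.978
outer loop
vertex 0.298 -3.69 -3.578
vertex 0.649 -3.952 -3.648
vertex 1.226 -2.859 -3.447
endloop
endfacet
facet normal -0.570 -0.614 -0.546
outer loop
vertex 0.649 -3.952 -3.648
vertex 0.594 -3.541 -4.053
vertex 0.968 -3.974 -3.956
endloop
endfacet
facet normal 0.607 -0.442 0.660
outer loop
vertex 0.649 -3.952 -3.648
vertex 0.968 -3.974 -3.956
vertex 1.226 -2.859 -3.447
endloop
endfacet
facet normal -0.569 -0.614 -0.546
outer loop
vertex 0.968 -3.974 -3.956
vertex 0.594 -3.541 -4.053
vertex 1.068 -3.742 -4.321
endloop
endfacet
facet normal 0.960 -0.265 0.094
outer loop
vertex 0.968 -3.974 -3.956
vertex 1.068 -3.742 -4.321
vertex 1.226 -2.859 -3.447
endloop
endfacet
facet normal -0.570 -0.613 -0.547
outer loop
vertex 1.068 -3.742 -4.321
vertex 0.594 -3.541 -4.053
vertex 0.891 -3.392 -4.529
endloop
endfacet
facet normal 0.895 0.223 -0.387
outer loop
vertex 1.068 -3.742 -4.321
vertex 0.891 -3.392 -4.529
vertex 1.226 -2.859 -3.447
endloop
endfacet

endsolid


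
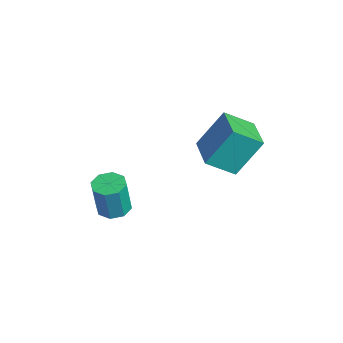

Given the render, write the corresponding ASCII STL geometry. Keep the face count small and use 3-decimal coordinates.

solid 
facet normal -0.991 0.117 -0.066
outer loop
vertex -2.568 0.485 3.293
vertex -2.412 1.439 2.633
vertex -2.587 -0.406 2.001
endloop
endfacet
facet normal -0.133 -0.815 0.564
outer loop
vertex -1.288 -0.559 2.087
vertex -2.568 0.485 3.293
vertex -2.587 -0.406 2.001
endloop
endfacet
facet normal -0.991 0.117 -0.066
outer loop
vertex -2.587 -0.406 2.001
vertex -2.412 1.439 2.633
vertex -2.431 0.547 1.341
endloop
endfacet
facet normal -0.012 -0.568 -0.823
outer loop
vertex -2.431 0.547 1.341
vertex -1.288 -0.559 2.087
vertex -2.587 -0.406 2.001
endloop
endfacet
facet normal 0.012 0.568 0.823
outer loop
vertex -2.568 0.485 3.293
vertex -1.113 1.286 2.719
vertex -2.412 1.439 2.633
endloop
endfacet
facet normal -0.133 -0.815 0.564
outer loop
vertex -1.269 0.333 3.379
vertex -2.568 0.485 3.293
vertex -1.288 -0.559 2.087
endloop
endfacet
facet normal 0.012 0.568 0.823
outer loop
vertex -1.269 0.333 3.379
vertex -1.113 1.286 2.719
vertex -2.568 0.485 3.293
endloop
endfacet
facet normal 0.133 0.815 -0.564
outer loop
vertex -2.412 1.439 2.633
vertex -1.113 1.286 2.719
vertex -2.431 0.547 1.341
endloop
endfacet
facet normal -0.012 -0.568 -0.823
outer loop
vertex -1.132 0.395 1.427
vertex -1.288 -0.559 2.087
vertex -2.431 0.547 1.341
endloop
endfacet
facet normal 0.133 0.815 -0.564
outer loop
vertex -2.431 0.547 1.341
vertex -1.113 1.286 2.719
vertex -1.132 0.395 1.427
endloop
endfacet
facet normal 0.991 -0.116 0.066
outer loop
vertex -1.132 0.395 1.427
vertex -1.269 0.333 3.379
vertex -1.288 -0.559 2.087
endloop
endfacet
facet normal 0.991 -0.117 0.066
outer loop
vertex -1.113 1.286 2.719
vertex -1.269 0.333 3.379
vertex -1.132 0.395 1.427
endloop
endfacet
facet normal -0.101 0.143 -0.985
outer loop
vertex -2.355 -3.317 -0.776
vertex -2.858 -3.044 -0.685
vertex -2.303 -2.88 -0.718
endloop
endfacet
facet normal 0.988 -0.102 -0.116
outer loop
vertex -2.355 -3.317 -0.776
vertex -2.303 -2.88 -0.718
vertex -2.219 -3.51 0.553
endloop
endfacet
facet normal 0.988 -0.104 -0.117
outer loop
vertex -2.219 -3.51 0.553
vertex -2.303 -2.88 -0.718
vertex -2.166 -3.073 0.611
endloop
endfacet
facet normal 0.102 -0.143 0.984
outer loop
vertex -2.219 -3.51 0.553
vertex -2.166 -3.073 0.611
vertex -2.722 -3.236 0.645
endloop
endfacet
facet normal -0.100 0.142 -0.985
outer loop
vertex -2.303 -2.88 -0.718
vertex -2.858 -3.044 -0.685
vertex -2.576 -2.539 -0.641
endloop
endfacet
facet normal 0.782 0.624 0.010
outer loop
vertex -2.303 -2.88 -0.718
vertex -2.576 -2.539 -0.641
vertex -2.166 -3.073 0.611
endloop
endfacet
facet normal 0.782 0.624 0.010
outer loop
vertex -2.166 -3.073 0.611
vertex -2.576 -2.539 -0.641
vertex -2.439 -2.732 0.689
endloop
endfacet
facet normal 0.102 -0.143 0.984
outer loop
vertex -2.166 -3.073 0.611
vertex -2.439 -2.732 0.689
vertex -2.722 -3.236 0.645
endloop
endfacet
facet normal -0.102 0.143 -0.985
outer loop
vertex -2.576 -2.539 -0.641
vertex -2.858 -3.044 -0.685
vertex -3.014 -2.493 -0.589
endloop
endfacet
facet normal 0.119 0.984 0.131
outer loop
vertex -2.576 -2.539 -0.641
vertex -3.014 -2.493 -0.589
vertex -2.439 -2.732 0.689
endloop
endfacet
facet normal 0.118 0.984 0.131
outer loop
vertex -2.439 -2.732 0.689
vertex -3.014 -2.493 -0.589
vertex -2.878 -2.686 0.74
endloop
endfacet
facet normal 0.100 -0.142 0.985
outer loop
vertex -2.439 -2.732 0.689
vertex -2.878 -2.686 0.74
vertex -2.722 -3.236 0.645
endloop
endfacet
facet normal -0.102 0.143 -0.984
outer loop
vertex -3.014 -2.493 -0.589
vertex -2.858 -3.044 -0.685
vertex -3.361 -2.77 -0.593
endloop
endfacet
facet normal -0.616 0.769 0.175
outer loop
vertex -3.014 -2.493 -0.589
vertex -3.361 -2.77 -0.593
vertex -2.878 -2.686 0.74
endloop
endfacet
facet normal -0.616 0.769 0.175
outer loop
vertex -2.878 -2.686 0.74
vertex -3.361 -2.77 -0.593
vertex -3.225 -2.963 0.736
endloop
endfacet
facet normal 0.101 -0.141 0.985
outer loop
vertex -2.878 -2.686 0.74
vertex -3.225 -2.963 0.736
vertex -2.722 -3.236 0.645
endloop
endfacet
facet normal -0.102 0.143 -0.984
outer loop
vertex -3.361 -2.77 -0.593
vertex -2.858 -3.044 -0.685
vertex -3.414 -3.207 -0.651
endloop
endfacet
facet normal -0.988 0.104 0.116
outer loop
vertex -3.361 -2.77 -0.593
vertex -3.414 -3.207 -0.651
vertex -3.225 -2.963 0.736
endloop
endfacet
facet normal -0.988 0.102 0.117
outer loop
vertex -3.225 -2.963 0.736
vertex -3.414 -3.207 -0.651
vertex -3.277 -3.4 0.678
endloop
endfacet
facet normal 0.101 -0.143 0.985
outer loop
vertex -3.225 -2.963 0.736
vertex -3.277 -3.4 0.678
vertex -2.722 -3.236 0.645
endloop
endfacet
facet normal -0.102 0.143 -0.984
outer loop
vertex -3.414 -3.207 -0.651
vertex -2.858 -3.044 -0.685
vertex -3.141 -3.548 -0.729
endloop
endfacet
facet normal -0.782 -0.624 -0.010
outer loop
vertex -3.414 -3.207 -0.651
vertex -3.141 -3.548 -0.729
vertex -3.277 -3.4 0.678
endloop
endfacet
facet normal -0.782 -0.624 -0.010
outer loop
vertex -3.277 -3.4 0.678
vertex -3.141 -3.548 -0.729
vertex -3.004 -3.741 0.601
endloop
endfacet
facet normal 0.100 -0.142 0.985
outer loop
vertex -3.277 -3.4 0.678
vertex -3.004 -3.741 0.601
vertex -2.722 -3.236 0.645
endloop
endfacet
facet normal -0.100 0.142 -0.985
outer loop
vertex -3.141 -3.548 -0.729
vertex -2.858 -3.044 -0.685
vertex -2.702 -3.594 -0.78
endloop
endfacet
facet normal -0.118 -0.984 -0.131
outer loop
vertex -3.141 -3.548 -0.729
vertex -2.702 -3.594 -0.78
vertex -3.004 -3.741 0.601
endloop
endfacet
facet normal -0.119 -0.984 -0.131
outer loop
vertex -3.004 -3.741 0.601
vertex -2.702 -3.594 -0.78
vertex -2.566 -3.787 0.549
endloop
endfacet
facet normal 0.102 -0.143 0.985
outer loop
vertex -3.004 -3.741 0.601
vertex -2.566 -3.787 0.549
vertex -2.722 -3.236 0.645
endloop
endfacet
facet normal -0.101 0.141 -0.985
outer loop
vertex -2.702 -3.594 -0.78
vertex -2.858 -3.044 -0.685
vertex -2.355 -3.317 -0.776
endloop
endfacet
facet normal 0.616 -0.769 -0.175
outer loop
vertex -2.702 -3.594 -0.78
vertex -2.355 -3.317 -0.776
vertex -2.566 -3.787 0.549
endloop
endfacet
facet normal 0.616 -0.769 -0.175
outer loop
vertex -2.566 -3.787 0.549
vertex -2.355 -3.317 -0.776
vertex -2.219 -3.51 0.553
endloop
endfacet
facet normal 0.102 -0.143 0.984
outer loop
vertex -2.566 -3.787 0.549
vertex -2.219 -3.51 0.553
vertex -2.722 -3.236 0.645
endloop
endfacet

endsolid


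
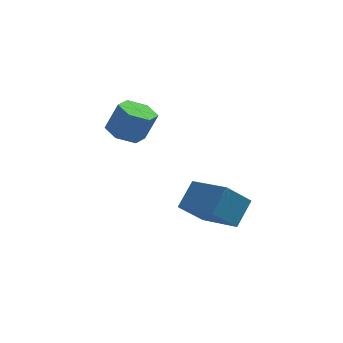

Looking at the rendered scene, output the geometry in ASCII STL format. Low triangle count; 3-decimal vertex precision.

solid 
facet normal -0.385 -0.040 -0.922
outer loop
vertex 0.19 3.016 1.867
vertex -0.167 3.569 1.992
vertex 0.449 3.619 1.733
endloop
endfacet
facet normal 0.838 -0.434 -0.331
outer loop
vertex 0.19 3.016 1.867
vertex 0.449 3.619 1.733
vertex 0.605 3.058 2.863
endloop
endfacet
facet normal 0.840 -0.431 -0.330
outer loop
vertex 0.605 3.058 2.863
vertex 0.449 3.619 1.733
vertex 0.863 3.662 2.73
endloop
endfacet
facet normal 0.383 0.040 0.923
outer loop
vertex 0.605 3.058 2.863
vertex 0.863 3.662 2.73
vertex 0.247 3.611 2.988
endloop
endfacet
facet normal -0.384 -0.040 -0.922
outer loop
vertex 0.449 3.619 1.733
vertex -0.167 3.569 1.992
vertex 0.091 4.172 1.858
endloop
endfacet
facet normal 0.754 0.564 -0.337
outer loop
vertex 0.449 3.619 1.733
vertex 0.091 4.172 1.858
vertex 0.863 3.662 2.73
endloop
endfacet
facet normal 0.754 0.563 -0.338
outer loop
vertex 0.863 3.662 2.73
vertex 0.091 4.172 1.858
vertex 0.506 4.215 2.855
endloop
endfacet
facet normal 0.383 0.039 0.923
outer loop
vertex 0.863 3.662 2.73
vertex 0.506 4.215 2.855
vertex 0.247 3.611 2.988
endloop
endfacet
facet normal -0.384 -0.040 -0.922
outer loop
vertex 0.091 4.172 1.858
vertex -0.167 3.569 1.992
vertex -0.525 4.122 2.117
endloop
endfacet
facet normal -0.084 0.996 -0.008
outer loop
vertex 0.091 4.172 1.858
vertex -0.525 4.122 2.117
vertex 0.506 4.215 2.855
endloop
endfacet
facet normal -0.085 0.996 -0.007
outer loop
vertex 0.506 4.215 2.855
vertex -0.525 4.122 2.117
vertex -0.11 4.164 3.113
endloop
endfacet
facet normal 0.383 0.039 0.923
outer loop
vertex 0.506 4.215 2.855
vertex -0.11 4.164 3.113
vertex 0.247 3.611 2.988
endloop
endfacet
facet normal -0.383 -0.040 -0.923
outer loop
vertex -0.525 4.122 2.117
vertex -0.167 3.569 1.992
vertex -0.783 3.518 2.25
endloop
endfacet
facet normal -0.839 0.431 0.331
outer loop
vertex -0.525 4.122 2.117
vertex -0.783 3.518 2.25
vertex -0.11 4.164 3.113
endloop
endfacet
facet normal -0.839 0.433 0.330
outer loop
vertex -0.11 4.164 3.113
vertex -0.783 3.518 2.25
vertex -0.369 3.561 3.247
endloop
endfacet
facet normal 0.385 0.040 0.922
outer loop
vertex -0.11 4.164 3.113
vertex -0.369 3.561 3.247
vertex 0.247 3.611 2.988
endloop
endfacet
facet normal -0.383 -0.039 -0.923
outer loop
vertex -0.783 3.518 2.25
vertex -0.167 3.569 1.992
vertex -0.426 2.965 2.125
endloop
endfacet
facet normal -0.754 -0.563 0.337
outer loop
vertex -0.783 3.518 2.25
vertex -0.426 2.965 2.125
vertex -0.369 3.561 3.247
endloop
endfacet
facet normal -0.753 -0.564 0.338
outer loop
vertex -0.369 3.561 3.247
vertex -0.426 2.965 2.125
vertex -0.011 3.008 3.122
endloop
endfacet
facet normal 0.384 0.040 0.922
outer loop
vertex -0.369 3.561 3.247
vertex -0.011 3.008 3.122
vertex 0.247 3.611 2.988
endloop
endfacet
facet normal -0.383 -0.039 -0.923
outer loop
vertex -0.426 2.965 2.125
vertex -0.167 3.569 1.992
vertex 0.19 3.016 1.867
endloop
endfacet
facet normal 0.086 -0.996 0.007
outer loop
vertex -0.426 2.965 2.125
vertex 0.19 3.016 1.867
vertex -0.011 3.008 3.122
endloop
endfacet
facet normal 0.084 -0.996 0.007
outer loop
vertex -0.011 3.008 3.122
vertex 0.19 3.016 1.867
vertex 0.605 3.058 2.863
endloop
endfacet
facet normal 0.384 0.040 0.922
outer loop
vertex -0.011 3.008 3.122
vertex 0.605 3.058 2.863
vertex 0.247 3.611 2.988
endloop
endfacet
facet normal -0.671 0.692 -0.267
outer loop
vertex 1.936 0.907 1.514
vertex 2.662 1.296 0.698
vertex 1.518 0.235 0.823
endloop
endfacet
facet normal -0.626 -0.335 0.704
outer loop
vertex 2.518 -0.796 1.222
vertex 1.936 0.907 1.514
vertex 1.518 0.235 0.823
endloop
endfacet
facet normal -0.671 0.692 -0.268
outer loop
vertex 1.518 0.235 0.823
vertex 2.662 1.296 0.698
vertex 2.245 0.624 0.007
endloop
endfacet
facet normal -0.397 -0.640 -0.658
outer loop
vertex 2.245 0.624 0.007
vertex 2.518 -0.796 1.222
vertex 1.518 0.235 0.823
endloop
endfacet
facet normal 0.397 0.640 0.658
outer loop
vertex 1.936 0.907 1.514
vertex 3.662 0.265 1.097
vertex 2.662 1.296 0.698
endloop
endfacet
facet normal -0.627 -0.335 0.704
outer loop
vertex 2.935 -0.124 1.913
vertex 1.936 0.907 1.514
vertex 2.518 -0.796 1.222
endloop
endfacet
facet normal 0.397 0.639 0.658
outer loop
vertex 2.935 -0.124 1.913
vertex 3.662 0.265 1.097
vertex 1.936 0.907 1.514
endloop
endfacet
facet normal 0.626 0.335 -0.704
outer loop
vertex 2.662 1.296 0.698
vertex 3.662 0.265 1.097
vertex 2.245 0.624 0.007
endloop
endfacet
facet normal -0.397 -0.640 -0.658
outer loop
vertex 3.244 -0.407 0.406
vertex 2.518 -0.796 1.222
vertex 2.245 0.624 0.007
endloop
endfacet
facet normal 0.626 0.334 -0.704
outer loop
vertex 2.245 0.624 0.007
vertex 3.662 0.265 1.097
vertex 3.244 -0.407 0.406
endloop
endfacet
facet normal 0.671 -0.691 0.267
outer loop
vertex 3.244 -0.407 0.406
vertex 2.935 -0.124 1.913
vertex 2.518 -0.796 1.222
endloop
endfacet
facet normal 0.670 -0.692 0.267
outer loop
vertex 3.662 0.265 1.097
vertex 2.935 -0.124 1.913
vertex 3.244 -0.407 0.406
endloop
endfacet

endsolid


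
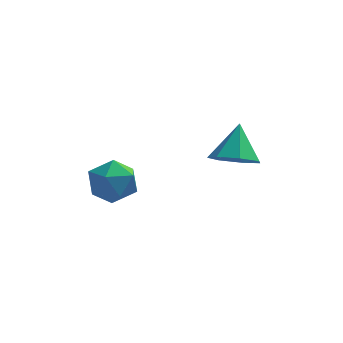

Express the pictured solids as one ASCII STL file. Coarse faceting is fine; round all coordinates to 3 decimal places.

solid 
facet normal -0.084 -0.629 -0.773
outer loop
vertex 4.363 0.477 2.975
vertex 3.568 0.842 2.764
vertex 4.388 1.081 2.481
endloop
endfacet
facet normal 0.915 0.233 0.331
outer loop
vertex 4.363 0.477 2.975
vertex 4.388 1.081 2.481
vertex 3.692 1.778 3.916
endloop
endfacet
facet normal -0.083 -0.629 -0.773
outer loop
vertex 4.388 1.081 2.481
vertex 3.568 0.842 2.764
vertex 3.796 1.505 2.2
endloop
endfacet
facet normal 0.607 0.789 -0.089
outer loop
vertex 4.388 1.081 2.481
vertex 3.796 1.505 2.2
vertex 3.692 1.778 3.916
endloop
endfacet
facet normal -0.083 -0.629 -0.773
outer loop
vertex 3.796 1.505 2.2
vertex 3.568 0.842 2.764
vertex 3.032 1.429 2.344
endloop
endfacet
facet normal -0.128 0.978 -0.163
outer loop
vertex 3.796 1.505 2.2
vertex 3.032 1.429 2.344
vertex 3.692 1.778 3.916
endloop
endfacet
facet normal -0.083 -0.629 -0.773
outer loop
vertex 3.032 1.429 2.344
vertex 3.568 0.842 2.764
vertex 2.672 0.911 2.804
endloop
endfacet
facet normal -0.736 0.657 0.163
outer loop
vertex 3.032 1.429 2.344
vertex 2.672 0.911 2.804
vertex 3.692 1.778 3.916
endloop
endfacet
facet normal -0.083 -0.628 -0.774
outer loop
vertex 2.672 0.911 2.804
vertex 3.568 0.842 2.764
vertex 2.987 0.34 3.234
endloop
endfacet
facet normal -0.761 0.067 0.646
outer loop
vertex 2.672 0.911 2.804
vertex 2.987 0.34 3.234
vertex 3.692 1.778 3.916
endloop
endfacet
facet normal -0.083 -0.628 -0.774
outer loop
vertex 2.987 0.34 3.234
vertex 3.568 0.842 2.764
vertex 3.74 0.147 3.31
endloop
endfacet
facet normal -0.182 -0.347 0.920
outer loop
vertex 2.987 0.34 3.234
vertex 3.74 0.147 3.31
vertex 3.692 1.778 3.916
endloop
endfacet
facet normal -0.083 -0.628 -0.774
outer loop
vertex 3.74 0.147 3.31
vertex 3.568 0.842 2.764
vertex 4.363 0.477 2.975
endloop
endfacet
facet normal 0.564 -0.273 0.779
outer loop
vertex 3.74 0.147 3.31
vertex 4.363 0.477 2.975
vertex 3.692 1.778 3.916
endloop
endfacet
facet normal -0.507 0.553 0.661
outer loop
vertex -0.46 -0.894 3.486
vertex -0.931 -1.624 3.735
vertex -0.158 -1.42 4.157
endloop
endfacet
facet normal 0.152 0.810 0.567
outer loop
vertex -0.46 -0.894 3.486
vertex -0.158 -1.42 4.157
vertex 0.419 -1.097 3.541
endloop
endfacet
facet normal 0.231 0.965 -0.124
outer loop
vertex -0.46 -0.894 3.486
vertex 0.419 -1.097 3.541
vertex 0.003 -1.101 2.738
endloop
endfacet
facet normal -0.380 0.804 -0.458
outer loop
vertex -0.46 -0.894 3.486
vertex 0.003 -1.101 2.738
vertex -0.832 -1.427 2.858
endloop
endfacet
facet normal -0.835 0.549 0.029
outer loop
vertex -0.46 -0.894 3.486
vertex -0.832 -1.427 2.858
vertex -0.931 -1.624 3.735
endloop
endfacet
facet normal 0.617 0.293 0.731
outer loop
vertex 0.419 -1.097 3.541
vertex -0.158 -1.42 4.157
vertex 0.492 -1.953 3.822
endloop
endfacet
facet normal -0.450 -0.124 0.884
outer loop
vertex -0.158 -1.42 4.157
vertex -0.931 -1.624 3.735
vertex -0.343 -2.279 3.942
endloop
endfacet
facet normal -0.982 -0.130 -0.140
outer loop
vertex -0.931 -1.624 3.735
vertex -0.832 -1.427 2.858
vertex -0.759 -2.283 3.139
endloop
endfacet
facet normal -0.244 0.285 -0.927
outer loop
vertex -0.832 -1.427 2.858
vertex 0.003 -1.101 2.738
vertex -0.182 -1.96 2.523
endloop
endfacet
facet normal 0.743 0.545 -0.388
outer loop
vertex 0.003 -1.101 2.738
vertex 0.419 -1.097 3.541
vertex 0.591 -1.756 2.945
endloop
endfacet
facet normal 0.380 -0.804 0.458
outer loop
vertex 0.12 -2.486 3.194
vertex 0.492 -1.953 3.822
vertex -0.343 -2.279 3.942
endloop
endfacet
facet normal -0.231 -0.965 0.124
outer loop
vertex 0.12 -2.486 3.194
vertex -0.343 -2.279 3.942
vertex -0.759 -2.283 3.139
endloop
endfacet
facet normal -0.152 -0.810 -0.567
outer loop
vertex 0.12 -2.486 3.194
vertex -0.759 -2.283 3.139
vertex -0.182 -1.96 2.523
endloop
endfacet
facet normal 0.507 -0.553 -0.661
outer loop
vertex 0.12 -2.486 3.194
vertex -0.182 -1.96 2.523
vertex 0.591 -1.756 2.945
endloop
endfacet
facet normal 0.835 -0.549 -0.029
outer loop
vertex 0.12 -2.486 3.194
vertex 0.591 -1.756 2.945
vertex 0.492 -1.953 3.822
endloop
endfacet
facet normal 0.244 -0.285 0.927
outer loop
vertex -0.343 -2.279 3.942
vertex 0.492 -1.953 3.822
vertex -0.158 -1.42 4.157
endloop
endfacet
facet normal -0.743 -0.545 0.388
outer loop
vertex -0.759 -2.283 3.139
vertex -0.343 -2.279 3.942
vertex -0.931 -1.624 3.735
endloop
endfacet
facet normal -0.617 -0.293 -0.731
outer loop
vertex -0.182 -1.96 2.523
vertex -0.759 -2.283 3.139
vertex -0.832 -1.427 2.858
endloop
endfacet
facet normal 0.450 0.124 -0.884
outer loop
vertex 0.591 -1.756 2.945
vertex -0.182 -1.96 2.523
vertex 0.003 -1.101 2.738
endloop
endfacet
facet normal 0.982 0.130 0.140
outer loop
vertex 0.492 -1.953 3.822
vertex 0.591 -1.756 2.945
vertex 0.419 -1.097 3.541
endloop
endfacet

endsolid


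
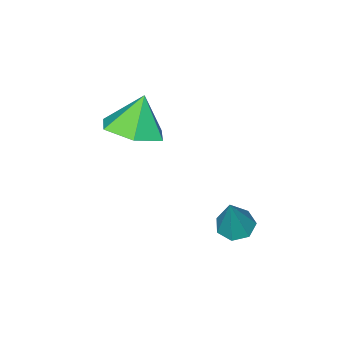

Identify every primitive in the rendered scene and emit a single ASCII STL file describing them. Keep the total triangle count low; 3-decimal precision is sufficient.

solid 
facet normal 0.433 0.077 -0.898
outer loop
vertex -0.198 1.413 1.815
vertex -0.838 0.682 1.444
vertex -1.111 1.685 1.398
endloop
endfacet
facet normal -0.071 0.757 0.649
outer loop
vertex -0.198 1.413 1.815
vertex -1.111 1.685 1.398
vertex -1.422 0.578 2.656
endloop
endfacet
facet normal 0.433 0.077 -0.898
outer loop
vertex -1.111 1.685 1.398
vertex -0.838 0.682 1.444
vertex -1.751 0.954 1.027
endloop
endfacet
facet normal -0.788 0.545 0.285
outer loop
vertex -1.111 1.685 1.398
vertex -1.751 0.954 1.027
vertex -1.422 0.578 2.656
endloop
endfacet
facet normal 0.433 0.078 -0.898
outer loop
vertex -1.751 0.954 1.027
vertex -0.838 0.682 1.444
vertex -1.478 -0.048 1.072
endloop
endfacet
facet normal -0.958 -0.255 0.135
outer loop
vertex -1.751 0.954 1.027
vertex -1.478 -0.048 1.072
vertex -1.422 0.578 2.656
endloop
endfacet
facet normal 0.433 0.078 -0.898
outer loop
vertex -1.478 -0.048 1.072
vertex -0.838 0.682 1.444
vertex -0.565 -0.32 1.489
endloop
endfacet
facet normal -0.410 -0.843 0.348
outer loop
vertex -1.478 -0.048 1.072
vertex -0.565 -0.32 1.489
vertex -1.422 0.578 2.656
endloop
endfacet
facet normal 0.432 0.077 -0.898
outer loop
vertex -0.565 -0.32 1.489
vertex -0.838 0.682 1.444
vertex 0.075 0.41 1.86
endloop
endfacet
facet normal 0.308 -0.631 0.712
outer loop
vertex -0.565 -0.32 1.489
vertex 0.075 0.41 1.86
vertex -1.422 0.578 2.656
endloop
endfacet
facet normal 0.432 0.077 -0.898
outer loop
vertex 0.075 0.41 1.86
vertex -0.838 0.682 1.444
vertex -0.198 1.413 1.815
endloop
endfacet
facet normal 0.477 0.169 0.862
outer loop
vertex 0.075 0.41 1.86
vertex -0.198 1.413 1.815
vertex -1.422 0.578 2.656
endloop
endfacet
facet normal -0.341 -0.177 -0.923
outer loop
vertex -1.765 3.943 -2.325
vertex -2.255 3.628 -2.084
vertex -2.21 4.242 -2.218
endloop
endfacet
facet normal 0.553 0.833 -0.025
outer loop
vertex -1.765 3.943 -2.325
vertex -2.21 4.242 -2.218
vertex -1.665 3.932 -0.496
endloop
endfacet
facet normal -0.344 -0.176 -0.922
outer loop
vertex -2.21 4.242 -2.218
vertex -2.255 3.628 -2.084
vertex -2.688 4.08 -2.009
endloop
endfacet
facet normal -0.216 0.947 0.239
outer loop
vertex -2.21 4.242 -2.218
vertex -2.688 4.08 -2.009
vertex -1.665 3.932 -0.496
endloop
endfacet
facet normal -0.344 -0.177 -0.922
outer loop
vertex -2.688 4.08 -2.009
vertex -2.255 3.628 -2.084
vertex -2.84 3.577 -1.856
endloop
endfacet
facet normal -0.745 0.390 0.542
outer loop
vertex -2.688 4.08 -2.009
vertex -2.84 3.577 -1.856
vertex -1.665 3.932 -0.496
endloop
endfacet
facet normal -0.344 -0.177 -0.922
outer loop
vertex -2.84 3.577 -1.856
vertex -2.255 3.628 -2.084
vertex -2.551 3.113 -1.875
endloop
endfacet
facet normal -0.630 -0.419 0.654
outer loop
vertex -2.84 3.577 -1.856
vertex -2.551 3.113 -1.875
vertex -1.665 3.932 -0.496
endloop
endfacet
facet normal -0.343 -0.177 -0.922
outer loop
vertex -2.551 3.113 -1.875
vertex -2.255 3.628 -2.084
vertex -2.039 3.037 -2.051
endloop
endfacet
facet normal 0.040 -0.870 0.491
outer loop
vertex -2.551 3.113 -1.875
vertex -2.039 3.037 -2.051
vertex -1.665 3.932 -0.496
endloop
endfacet
facet normal -0.341 -0.176 -0.923
outer loop
vertex -2.039 3.037 -2.051
vertex -2.255 3.628 -2.084
vertex -1.689 3.407 -2.251
endloop
endfacet
facet normal 0.761 -0.624 0.176
outer loop
vertex -2.039 3.037 -2.051
vertex -1.689 3.407 -2.251
vertex -1.665 3.932 -0.496
endloop
endfacet
facet normal -0.341 -0.176 -0.923
outer loop
vertex -1.689 3.407 -2.251
vertex -2.255 3.628 -2.084
vertex -1.765 3.943 -2.325
endloop
endfacet
facet normal 0.990 0.133 -0.053
outer loop
vertex -1.689 3.407 -2.251
vertex -1.765 3.943 -2.325
vertex -1.665 3.932 -0.496
endloop
endfacet

endsolid


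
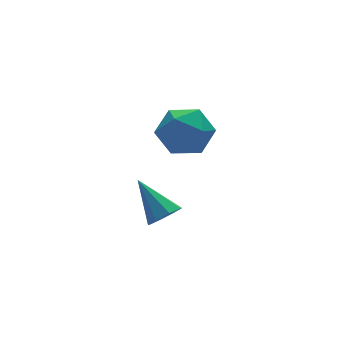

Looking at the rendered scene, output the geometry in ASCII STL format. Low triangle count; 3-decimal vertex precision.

solid 
facet normal -0.666 0.397 0.631
outer loop
vertex -3.336 -3.067 2.467
vertex -2.801 -3.637 3.39
vertex -2.44 -2.528 3.074
endloop
endfacet
facet normal -0.552 0.831 0.077
outer loop
vertex -3.336 -3.067 2.467
vertex -2.44 -2.528 3.074
vertex -2.487 -2.448 1.868
endloop
endfacet
facet normal -0.711 0.473 -0.520
outer loop
vertex -3.336 -3.067 2.467
vertex -2.487 -2.448 1.868
vertex -2.878 -3.509 1.439
endloop
endfacet
facet normal -0.925 -0.183 -0.334
outer loop
vertex -3.336 -3.067 2.467
vertex -2.878 -3.509 1.439
vertex -3.072 -4.244 2.379
endloop
endfacet
facet normal -0.897 -0.229 0.378
outer loop
vertex -3.336 -3.067 2.467
vertex -3.072 -4.244 2.379
vertex -2.801 -3.637 3.39
endloop
endfacet
facet normal 0.144 0.988 0.060
outer loop
vertex -2.487 -2.448 1.868
vertex -2.44 -2.528 3.074
vertex -1.428 -2.636 2.421
endloop
endfacet
facet normal -0.041 0.286 0.957
outer loop
vertex -2.44 -2.528 3.074
vertex -2.801 -3.637 3.39
vertex -1.622 -3.371 3.361
endloop
endfacet
facet normal -0.415 -0.727 0.548
outer loop
vertex -2.801 -3.637 3.39
vertex -3.072 -4.244 2.379
vertex -2.013 -4.432 2.932
endloop
endfacet
facet normal -0.459 -0.651 -0.604
outer loop
vertex -3.072 -4.244 2.379
vertex -2.878 -3.509 1.439
vertex -2.06 -4.352 1.726
endloop
endfacet
facet normal -0.114 0.408 -0.906
outer loop
vertex -2.878 -3.509 1.439
vertex -2.487 -2.448 1.868
vertex -1.699 -3.243 1.41
endloop
endfacet
facet normal 0.925 0.183 0.334
outer loop
vertex -1.164 -3.813 2.333
vertex -1.428 -2.636 2.421
vertex -1.622 -3.371 3.361
endloop
endfacet
facet normal 0.711 -0.473 0.520
outer loop
vertex -1.164 -3.813 2.333
vertex -1.622 -3.371 3.361
vertex -2.013 -4.432 2.932
endloop
endfacet
facet normal 0.552 -0.831 -0.077
outer loop
vertex -1.164 -3.813 2.333
vertex -2.013 -4.432 2.932
vertex -2.06 -4.352 1.726
endloop
endfacet
facet normal 0.666 -0.397 -0.631
outer loop
vertex -1.164 -3.813 2.333
vertex -2.06 -4.352 1.726
vertex -1.699 -3.243 1.41
endloop
endfacet
facet normal 0.897 0.229 -0.378
outer loop
vertex -1.164 -3.813 2.333
vertex -1.699 -3.243 1.41
vertex -1.428 -2.636 2.421
endloop
endfacet
facet normal 0.459 0.651 0.604
outer loop
vertex -1.622 -3.371 3.361
vertex -1.428 -2.636 2.421
vertex -2.44 -2.528 3.074
endloop
endfacet
facet normal 0.114 -0.408 0.906
outer loop
vertex -2.013 -4.432 2.932
vertex -1.622 -3.371 3.361
vertex -2.801 -3.637 3.39
endloop
endfacet
facet normal -0.144 -0.988 -0.060
outer loop
vertex -2.06 -4.352 1.726
vertex -2.013 -4.432 2.932
vertex -3.072 -4.244 2.379
endloop
endfacet
facet normal 0.041 -0.286 -0.957
outer loop
vertex -1.699 -3.243 1.41
vertex -2.06 -4.352 1.726
vertex -2.878 -3.509 1.439
endloop
endfacet
facet normal 0.415 0.727 -0.548
outer loop
vertex -1.428 -2.636 2.421
vertex -1.699 -3.243 1.41
vertex -2.487 -2.448 1.868
endloop
endfacet
facet normal 0.204 -0.739 -0.642
outer loop
vertex -2.525 -3.573 -1.761
vertex -2.99 -3.249 -2.282
vertex -2.242 -3.192 -2.11
endloop
endfacet
facet normal 0.733 0.074 0.676
outer loop
vertex -2.525 -3.573 -1.761
vertex -2.242 -3.192 -2.11
vertex -3.39 -1.791 -1.018
endloop
endfacet
facet normal 0.204 -0.740 -0.641
outer loop
vertex -2.242 -3.192 -2.11
vertex -2.99 -3.249 -2.282
vertex -2.397 -2.845 -2.56
endloop
endfacet
facet normal 0.818 0.556 0.147
outer loop
vertex -2.242 -3.192 -2.11
vertex -2.397 -2.845 -2.56
vertex -3.39 -1.791 -1.018
endloop
endfacet
facet normal 0.203 -0.740 -0.642
outer loop
vertex -2.397 -2.845 -2.56
vertex -2.99 -3.249 -2.282
vertex -2.9 -2.734 -2.847
endloop
endfacet
facet normal 0.383 0.859 -0.340
outer loop
vertex -2.397 -2.845 -2.56
vertex -2.9 -2.734 -2.847
vertex -3.39 -1.791 -1.018
endloop
endfacet
facet normal 0.203 -0.740 -0.642
outer loop
vertex -2.9 -2.734 -2.847
vertex -2.99 -3.249 -2.282
vertex -3.456 -2.925 -2.803
endloop
endfacet
facet normal -0.316 0.806 -0.500
outer loop
vertex -2.9 -2.734 -2.847
vertex -3.456 -2.925 -2.803
vertex -3.39 -1.791 -1.018
endloop
endfacet
facet normal 0.203 -0.740 -0.641
outer loop
vertex -3.456 -2.925 -2.803
vertex -2.99 -3.249 -2.282
vertex -3.739 -3.306 -2.453
endloop
endfacet
facet normal -0.872 0.428 -0.239
outer loop
vertex -3.456 -2.925 -2.803
vertex -3.739 -3.306 -2.453
vertex -3.39 -1.791 -1.018
endloop
endfacet
facet normal 0.203 -0.740 -0.641
outer loop
vertex -3.739 -3.306 -2.453
vertex -2.99 -3.249 -2.282
vertex -3.584 -3.653 -2.003
endloop
endfacet
facet normal -0.956 -0.053 0.288
outer loop
vertex -3.739 -3.306 -2.453
vertex -3.584 -3.653 -2.003
vertex -3.39 -1.791 -1.018
endloop
endfacet
facet normal 0.202 -0.740 -0.641
outer loop
vertex -3.584 -3.653 -2.003
vertex -2.99 -3.249 -2.282
vertex -3.081 -3.764 -1.716
endloop
endfacet
facet normal -0.521 -0.356 0.776
outer loop
vertex -3.584 -3.653 -2.003
vertex -3.081 -3.764 -1.716
vertex -3.39 -1.791 -1.018
endloop
endfacet
facet normal 0.202 -0.740 -0.641
outer loop
vertex -3.081 -3.764 -1.716
vertex -2.99 -3.249 -2.282
vertex -2.525 -3.573 -1.761
endloop
endfacet
facet normal 0.180 -0.303 0.936
outer loop
vertex -3.081 -3.764 -1.716
vertex -2.525 -3.573 -1.761
vertex -3.39 -1.791 -1.018
endloop
endfacet

endsolid


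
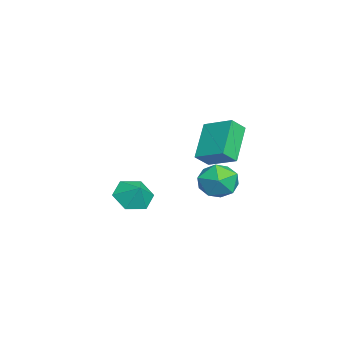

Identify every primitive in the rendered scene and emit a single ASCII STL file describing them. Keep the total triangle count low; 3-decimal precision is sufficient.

solid 
facet normal -0.591 -0.364 -0.719
outer loop
vertex -2.769 0.217 -3.71
vertex -3.213 -0.423 -3.021
vertex -3.607 0.527 -3.178
endloop
endfacet
facet normal 0.405 0.908 0.108
outer loop
vertex -2.769 0.217 -3.71
vertex -3.607 0.527 -3.178
vertex -2.587 -0.037 -2.259
endloop
endfacet
facet normal -0.591 -0.364 -0.720
outer loop
vertex -3.607 0.527 -3.178
vertex -3.213 -0.423 -3.021
vertex -4.052 -0.113 -2.489
endloop
endfacet
facet normal -0.138 0.769 0.625
outer loop
vertex -3.607 0.527 -3.178
vertex -4.052 -0.113 -2.489
vertex -2.587 -0.037 -2.259
endloop
endfacet
facet normal -0.591 -0.364 -0.720
outer loop
vertex -4.052 -0.113 -2.489
vertex -3.213 -0.423 -3.021
vertex -3.658 -1.063 -2.332
endloop
endfacet
facet normal -0.159 0.096 0.983
outer loop
vertex -4.052 -0.113 -2.489
vertex -3.658 -1.063 -2.332
vertex -2.587 -0.037 -2.259
endloop
endfacet
facet normal -0.592 -0.363 -0.720
outer loop
vertex -3.658 -1.063 -2.332
vertex -3.213 -0.423 -3.021
vertex -2.82 -1.373 -2.865
endloop
endfacet
facet normal 0.362 -0.437 0.823
outer loop
vertex -3.658 -1.063 -2.332
vertex -2.82 -1.373 -2.865
vertex -2.587 -0.037 -2.259
endloop
endfacet
facet normal -0.592 -0.363 -0.720
outer loop
vertex -2.82 -1.373 -2.865
vertex -3.213 -0.423 -3.021
vertex -2.375 -0.733 -3.554
endloop
endfacet
facet normal 0.904 -0.297 0.308
outer loop
vertex -2.82 -1.373 -2.865
vertex -2.375 -0.733 -3.554
vertex -2.587 -0.037 -2.259
endloop
endfacet
facet normal -0.592 -0.364 -0.719
outer loop
vertex -2.375 -0.733 -3.554
vertex -3.213 -0.423 -3.021
vertex -2.769 0.217 -3.71
endloop
endfacet
facet normal 0.925 0.376 -0.050
outer loop
vertex -2.375 -0.733 -3.554
vertex -2.769 0.217 -3.71
vertex -2.587 -0.037 -2.259
endloop
endfacet
facet normal -0.504 -0.780 -0.372
outer loop
vertex 0.706 2.996 3.199
vertex 0.271 3.577 2.571
vertex 2.228 2.664 1.836
endloop
endfacet
facet normal 0.453 -0.606 0.654
outer loop
vertex 3.029 3.903 2.429
vertex 0.706 2.996 3.199
vertex 2.228 2.664 1.836
endloop
endfacet
facet normal -0.504 -0.780 -0.372
outer loop
vertex 2.228 2.664 1.836
vertex 0.271 3.577 2.571
vertex 1.793 3.245 1.208
endloop
endfacet
facet normal 0.736 -0.161 -0.658
outer loop
vertex 1.793 3.245 1.208
vertex 3.029 3.903 2.429
vertex 2.228 2.664 1.836
endloop
endfacet
facet normal -0.736 0.161 0.658
outer loop
vertex 0.706 2.996 3.199
vertex 1.072 4.816 3.164
vertex 0.271 3.577 2.571
endloop
endfacet
facet normal 0.453 -0.606 0.654
outer loop
vertex 1.507 4.235 3.792
vertex 0.706 2.996 3.199
vertex 3.029 3.903 2.429
endloop
endfacet
facet normal -0.736 0.161 0.658
outer loop
vertex 1.507 4.235 3.792
vertex 1.072 4.816 3.164
vertex 0.706 2.996 3.199
endloop
endfacet
facet normal -0.453 0.606 -0.654
outer loop
vertex 0.271 3.577 2.571
vertex 1.072 4.816 3.164
vertex 1.793 3.245 1.208
endloop
endfacet
facet normal 0.736 -0.161 -0.658
outer loop
vertex 2.594 4.484 1.801
vertex 3.029 3.903 2.429
vertex 1.793 3.245 1.208
endloop
endfacet
facet normal -0.453 0.606 -0.654
outer loop
vertex 1.793 3.245 1.208
vertex 1.072 4.816 3.164
vertex 2.594 4.484 1.801
endloop
endfacet
facet normal 0.504 0.780 0.372
outer loop
vertex 2.594 4.484 1.801
vertex 1.507 4.235 3.792
vertex 3.029 3.903 2.429
endloop
endfacet
facet normal 0.504 0.780 0.372
outer loop
vertex 1.072 4.816 3.164
vertex 1.507 4.235 3.792
vertex 2.594 4.484 1.801
endloop
endfacet
facet normal -0.208 0.460 0.863
outer loop
vertex -2.922 3.98 -0.935
vertex -2.056 3.438 -0.438
vertex -1.886 4.446 -0.934
endloop
endfacet
facet normal -0.391 0.868 0.307
outer loop
vertex -2.922 3.98 -0.935
vertex -1.886 4.446 -0.934
vertex -2.527 4.489 -1.87
endloop
endfacet
facet normal -0.859 0.504 -0.089
outer loop
vertex -2.922 3.98 -0.935
vertex -2.527 4.489 -1.87
vertex -3.094 3.508 -1.953
endloop
endfacet
facet normal -0.966 -0.130 0.223
outer loop
vertex -2.922 3.98 -0.935
vertex -3.094 3.508 -1.953
vertex -2.802 2.859 -1.068
endloop
endfacet
facet normal -0.564 -0.157 0.811
outer loop
vertex -2.922 3.98 -0.935
vertex -2.802 2.859 -1.068
vertex -2.056 3.438 -0.438
endloop
endfacet
facet normal 0.194 0.977 -0.088
outer loop
vertex -2.527 4.489 -1.87
vertex -1.886 4.446 -0.934
vertex -1.418 4.261 -1.952
endloop
endfacet
facet normal 0.490 0.317 0.812
outer loop
vertex -1.886 4.446 -0.934
vertex -2.056 3.438 -0.438
vertex -1.126 3.612 -1.067
endloop
endfacet
facet normal -0.086 -0.681 0.728
outer loop
vertex -2.056 3.438 -0.438
vertex -2.802 2.859 -1.068
vertex -1.693 2.631 -1.15
endloop
endfacet
facet normal -0.738 -0.637 -0.224
outer loop
vertex -2.802 2.859 -1.068
vertex -3.094 3.508 -1.953
vertex -2.334 2.674 -2.086
endloop
endfacet
facet normal -0.565 0.388 -0.728
outer loop
vertex -3.094 3.508 -1.953
vertex -2.527 4.489 -1.87
vertex -2.164 3.682 -2.582
endloop
endfacet
facet normal 0.966 0.130 -0.223
outer loop
vertex -1.298 3.14 -2.085
vertex -1.418 4.261 -1.952
vertex -1.126 3.612 -1.067
endloop
endfacet
facet normal 0.859 -0.504 0.089
outer loop
vertex -1.298 3.14 -2.085
vertex -1.126 3.612 -1.067
vertex -1.693 2.631 -1.15
endloop
endfacet
facet normal 0.391 -0.868 -0.307
outer loop
vertex -1.298 3.14 -2.085
vertex -1.693 2.631 -1.15
vertex -2.334 2.674 -2.086
endloop
endfacet
facet normal 0.208 -0.460 -0.863
outer loop
vertex -1.298 3.14 -2.085
vertex -2.334 2.674 -2.086
vertex -2.164 3.682 -2.582
endloop
endfacet
facet normal 0.564 0.157 -0.811
outer loop
vertex -1.298 3.14 -2.085
vertex -2.164 3.682 -2.582
vertex -1.418 4.261 -1.952
endloop
endfacet
facet normal 0.738 0.637 0.224
outer loop
vertex -1.126 3.612 -1.067
vertex -1.418 4.261 -1.952
vertex -1.886 4.446 -0.934
endloop
endfacet
facet normal 0.565 -0.388 0.728
outer loop
vertex -1.693 2.631 -1.15
vertex -1.126 3.612 -1.067
vertex -2.056 3.438 -0.438
endloop
endfacet
facet normal -0.194 -0.977 0.088
outer loop
vertex -2.334 2.674 -2.086
vertex -1.693 2.631 -1.15
vertex -2.802 2.859 -1.068
endloop
endfacet
facet normal -0.490 -0.317 -0.812
outer loop
vertex -2.164 3.682 -2.582
vertex -2.334 2.674 -2.086
vertex -3.094 3.508 -1.953
endloop
endfacet
facet normal 0.086 0.681 -0.728
outer loop
vertex -1.418 4.261 -1.952
vertex -2.164 3.682 -2.582
vertex -2.527 4.489 -1.87
endloop
endfacet

endsolid


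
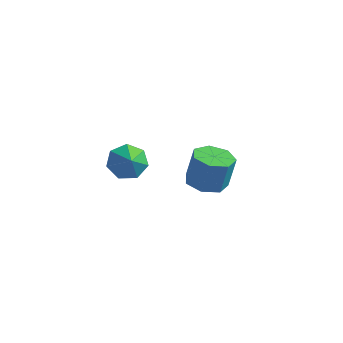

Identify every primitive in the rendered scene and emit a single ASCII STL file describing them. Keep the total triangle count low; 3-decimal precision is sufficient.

solid 
facet normal -0.133 -0.180 -0.975
outer loop
vertex -0.314 2.295 -4.859
vertex -1.116 1.807 -4.66
vertex -1.016 2.743 -4.846
endloop
endfacet
facet normal 0.522 0.824 -0.222
outer loop
vertex -0.314 2.295 -4.859
vertex -1.016 2.743 -4.846
vertex -0.102 2.582 -3.299
endloop
endfacet
facet normal 0.522 0.824 -0.222
outer loop
vertex -0.102 2.582 -3.299
vertex -1.016 2.743 -4.846
vertex -0.804 3.03 -3.286
endloop
endfacet
facet normal 0.133 0.179 0.975
outer loop
vertex -0.102 2.582 -3.299
vertex -0.804 3.03 -3.286
vertex -0.904 2.093 -3.1
endloop
endfacet
facet normal -0.134 -0.179 -0.975
outer loop
vertex -1.016 2.743 -4.846
vertex -1.116 1.807 -4.66
vertex -1.794 2.486 -4.692
endloop
endfacet
facet normal -0.334 0.934 -0.127
outer loop
vertex -1.016 2.743 -4.846
vertex -1.794 2.486 -4.692
vertex -0.804 3.03 -3.286
endloop
endfacet
facet normal -0.334 0.934 -0.126
outer loop
vertex -0.804 3.03 -3.286
vertex -1.794 2.486 -4.692
vertex -1.581 2.773 -3.133
endloop
endfacet
facet normal 0.133 0.179 0.975
outer loop
vertex -0.804 3.03 -3.286
vertex -1.581 2.773 -3.133
vertex -0.904 2.093 -3.1
endloop
endfacet
facet normal -0.133 -0.178 -0.975
outer loop
vertex -1.794 2.486 -4.692
vertex -1.116 1.807 -4.66
vertex -2.061 1.717 -4.515
endloop
endfacet
facet normal -0.938 0.341 0.065
outer loop
vertex -1.794 2.486 -4.692
vertex -2.061 1.717 -4.515
vertex -1.581 2.773 -3.133
endloop
endfacet
facet normal -0.938 0.341 0.065
outer loop
vertex -1.581 2.773 -3.133
vertex -2.061 1.717 -4.515
vertex -1.848 2.004 -2.955
endloop
endfacet
facet normal 0.133 0.180 0.975
outer loop
vertex -1.581 2.773 -3.133
vertex -1.848 2.004 -2.955
vertex -0.904 2.093 -3.1
endloop
endfacet
facet normal -0.132 -0.180 -0.975
outer loop
vertex -2.061 1.717 -4.515
vertex -1.116 1.807 -4.66
vertex -1.617 1.016 -4.446
endloop
endfacet
facet normal -0.835 -0.509 0.208
outer loop
vertex -2.061 1.717 -4.515
vertex -1.617 1.016 -4.446
vertex -1.848 2.004 -2.955
endloop
endfacet
facet normal -0.835 -0.509 0.208
outer loop
vertex -1.848 2.004 -2.955
vertex -1.617 1.016 -4.446
vertex -1.404 1.303 -2.887
endloop
endfacet
facet normal 0.133 0.179 0.975
outer loop
vertex -1.848 2.004 -2.955
vertex -1.404 1.303 -2.887
vertex -0.904 2.093 -3.1
endloop
endfacet
facet normal -0.134 -0.179 -0.975
outer loop
vertex -1.617 1.016 -4.446
vertex -1.116 1.807 -4.66
vertex -0.796 0.91 -4.539
endloop
endfacet
facet normal -0.104 -0.976 0.194
outer loop
vertex -1.617 1.016 -4.446
vertex -0.796 0.91 -4.539
vertex -1.404 1.303 -2.887
endloop
endfacet
facet normal -0.104 -0.976 0.194
outer loop
vertex -1.404 1.303 -2.887
vertex -0.796 0.91 -4.539
vertex -0.583 1.197 -2.979
endloop
endfacet
facet normal 0.132 0.179 0.975
outer loop
vertex -1.404 1.303 -2.887
vertex -0.583 1.197 -2.979
vertex -0.904 2.093 -3.1
endloop
endfacet
facet normal -0.132 -0.179 -0.975
outer loop
vertex -0.796 0.91 -4.539
vertex -1.116 1.807 -4.66
vertex -0.216 1.479 -4.722
endloop
endfacet
facet normal 0.705 -0.708 0.034
outer loop
vertex -0.796 0.91 -4.539
vertex -0.216 1.479 -4.722
vertex -0.583 1.197 -2.979
endloop
endfacet
facet normal 0.705 -0.708 0.034
outer loop
vertex -0.583 1.197 -2.979
vertex -0.216 1.479 -4.722
vertex -0.003 1.766 -3.163
endloop
endfacet
facet normal 0.133 0.179 0.975
outer loop
vertex -0.583 1.197 -2.979
vertex -0.003 1.766 -3.163
vertex -0.904 2.093 -3.1
endloop
endfacet
facet normal -0.133 -0.180 -0.975
outer loop
vertex -0.216 1.479 -4.722
vertex -1.116 1.807 -4.66
vertex -0.314 2.295 -4.859
endloop
endfacet
facet normal 0.984 0.093 -0.152
outer loop
vertex -0.216 1.479 -4.722
vertex -0.314 2.295 -4.859
vertex -0.003 1.766 -3.163
endloop
endfacet
facet normal 0.984 0.094 -0.151
outer loop
vertex -0.003 1.766 -3.163
vertex -0.314 2.295 -4.859
vertex -0.102 2.582 -3.299
endloop
endfacet
facet normal 0.133 0.179 0.975
outer loop
vertex -0.003 1.766 -3.163
vertex -0.102 2.582 -3.299
vertex -0.904 2.093 -3.1
endloop
endfacet
facet normal -0.553 0.526 -0.646
outer loop
vertex -0.994 -2.699 -0.508
vertex -1.688 -3.156 -0.286
vertex -1.395 -2.425 0.059
endloop
endfacet
facet normal 0.841 0.301 0.449
outer loop
vertex -0.994 -2.699 -0.508
vertex -1.395 -2.425 0.059
vertex -1.112 -3.704 0.386
endloop
endfacet
facet normal -0.554 0.526 -0.645
outer loop
vertex -1.395 -2.425 0.059
vertex -1.688 -3.156 -0.286
vertex -2.016 -2.702 0.366
endloop
endfacet
facet normal 0.312 0.300 0.902
outer loop
vertex -1.395 -2.425 0.059
vertex -2.016 -2.702 0.366
vertex -1.112 -3.704 0.386
endloop
endfacet
facet normal -0.554 0.526 -0.645
outer loop
vertex -2.016 -2.702 0.366
vertex -1.688 -3.156 -0.286
vertex -2.39 -3.321 0.182
endloop
endfacet
facet normal -0.203 -0.164 0.965
outer loop
vertex -2.016 -2.702 0.366
vertex -2.39 -3.321 0.182
vertex -1.112 -3.704 0.386
endloop
endfacet
facet normal -0.554 0.526 -0.646
outer loop
vertex -2.39 -3.321 0.182
vertex -1.688 -3.156 -0.286
vertex -2.235 -3.816 -0.354
endloop
endfacet
facet normal -0.317 -0.741 0.593
outer loop
vertex -2.39 -3.321 0.182
vertex -2.235 -3.816 -0.354
vertex -1.112 -3.704 0.386
endloop
endfacet
facet normal -0.554 0.525 -0.646
outer loop
vertex -2.235 -3.816 -0.354
vertex -1.688 -3.156 -0.286
vertex -1.668 -3.815 -0.839
endloop
endfacet
facet normal 0.057 -0.996 0.064
outer loop
vertex -2.235 -3.816 -0.354
vertex -1.668 -3.815 -0.839
vertex -1.112 -3.704 0.386
endloop
endfacet
facet normal -0.554 0.525 -0.646
outer loop
vertex -1.668 -3.815 -0.839
vertex -1.688 -3.156 -0.286
vertex -1.116 -3.317 -0.907
endloop
endfacet
facet normal 0.638 -0.737 -0.223
outer loop
vertex -1.668 -3.815 -0.839
vertex -1.116 -3.317 -0.907
vertex -1.112 -3.704 0.386
endloop
endfacet
facet normal -0.553 0.526 -0.646
outer loop
vertex -1.116 -3.317 -0.907
vertex -1.688 -3.156 -0.286
vertex -0.994 -2.699 -0.508
endloop
endfacet
facet normal 0.986 -0.161 -0.051
outer loop
vertex -1.116 -3.317 -0.907
vertex -0.994 -2.699 -0.508
vertex -1.112 -3.704 0.386
endloop
endfacet

endsolid
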